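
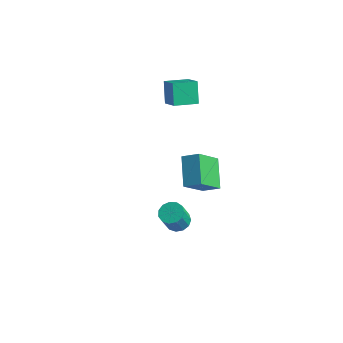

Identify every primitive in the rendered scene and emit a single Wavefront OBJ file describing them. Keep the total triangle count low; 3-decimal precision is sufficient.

v 2.749 -2.677 -1.796
v 3.325 -2.953 -1.962
v 3.387 -3.539 -0.77
v 2.811 -3.263 -0.604
v 3.407 -2.626 -1.805
v 3.469 -3.212 -0.613
v 3.28 -2.315 -1.646
v 3.342 -2.901 -0.454
v 2.984 -2.119 -1.534
v 3.046 -2.705 -0.342
v 2.614 -2.1 -1.505
v 2.676 -2.686 -0.313
v 2.287 -2.264 -1.569
v 2.349 -2.851 -0.377
v 2.106 -2.559 -1.705
v 2.168 -3.146 -0.513
v 2.129 -2.892 -1.87
v 2.191 -3.478 -0.678
v 2.35 -3.156 -2.011
v 2.412 -3.743 -0.819
v 2.697 -3.268 -2.084
v 2.759 -3.855 -0.892
v 3.06 -3.192 -2.066
v 3.122 -3.779 -0.874
v 0.063 2.398 -5.095
v -0.066 0.995 -3.719
v -1.031 3.51 -4.064
v -1.16 2.107 -2.687
v 0.92 2.793 -4.613
v 0.791 1.39 -3.236
v -0.174 3.905 -3.581
v -0.303 2.502 -2.205
v -3.595 3.502 1.22
v -2.61 3.076 1.918
v -2.917 4.68 0.982
v -1.932 4.254 1.68
v -3.028 2.946 0.08
v -2.043 2.52 0.778
v -2.35 4.124 -0.158
v -1.365 3.698 0.54
f 2 1 5
f 2 5 3
f 3 5 6
f 3 6 4
f 5 1 7
f 5 7 6
f 6 7 8
f 6 8 4
f 7 1 9
f 7 9 8
f 8 9 10
f 8 10 4
f 9 1 11
f 9 11 10
f 10 11 12
f 10 12 4
f 11 1 13
f 11 13 12
f 12 13 14
f 12 14 4
f 13 1 15
f 13 15 14
f 14 15 16
f 14 16 4
f 15 1 17
f 15 17 16
f 16 17 18
f 16 18 4
f 17 1 19
f 17 19 18
f 18 19 20
f 18 20 4
f 19 1 21
f 19 21 20
f 20 21 22
f 20 22 4
f 21 1 23
f 21 23 22
f 22 23 24
f 22 24 4
f 23 1 2
f 23 2 24
f 24 2 3
f 24 3 4
f 26 28 25
f 29 26 25
f 25 28 27
f 27 29 25
f 26 32 28
f 30 26 29
f 30 32 26
f 28 32 27
f 31 29 27
f 27 32 31
f 31 30 29
f 32 30 31
f 34 36 33
f 37 34 33
f 33 36 35
f 35 37 33
f 34 40 36
f 38 34 37
f 38 40 34
f 36 40 35
f 39 37 35
f 35 40 39
f 39 38 37
f 40 38 39



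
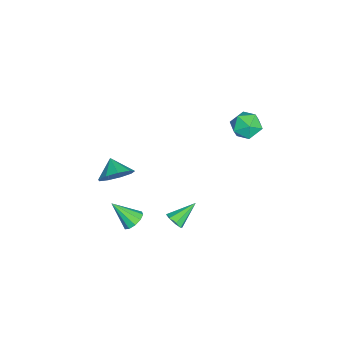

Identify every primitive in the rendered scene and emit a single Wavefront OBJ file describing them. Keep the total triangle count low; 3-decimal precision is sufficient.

v 3.891 0.824 -3.134
v 4.325 0.934 -2.87
v 3.189 1.696 -2.346
v 4.272 1.174 -3.183
v 3.996 1.209 -3.467
v 3.659 1.019 -3.557
v 3.457 0.714 -3.399
v 3.51 0.473 -3.086
v 3.786 0.438 -2.802
v 4.123 0.629 -2.712
v 1.569 -2.262 -2.594
v 2.054 -3.017 -2.517
v 0.831 -2.678 -2.026
v 2.19 -2.631 -2.057
v 2.036 -2.072 -1.848
v 1.663 -1.603 -1.988
v 1.247 -1.442 -2.412
v 0.981 -1.664 -2.921
v 0.99 -2.167 -3.277
v 1.271 -2.714 -3.313
v 1.691 -3.049 -3.013
v 4.038 -1.022 -3.254
v 4.559 -0.842 -3.018
v 3.922 -2.038 -2.226
v 4.287 -0.648 -2.857
v 3.92 -0.597 -2.848
v 3.598 -0.708 -2.994
v 3.444 -0.94 -3.24
v 3.517 -1.203 -3.491
v 3.789 -1.397 -3.652
v 4.156 -1.448 -3.661
v 4.478 -1.336 -3.515
v 4.632 -1.105 -3.269
v 1.703 4.129 3.215
v 2.081 4.503 2.604
v 1.759 2.997 2.556
v 2.137 3.371 1.945
v 2.516 3.268 2.653
v 2.482 3.967 3.06
v 1.358 3.533 2.1
v 1.324 4.232 2.507
v 1.868 4.134 1.915
v 2.583 3.971 2.257
v 1.257 3.529 2.903
v 1.972 3.366 3.245
f 2 1 4
f 2 4 3
f 4 1 5
f 4 5 3
f 5 1 6
f 5 6 3
f 6 1 7
f 6 7 3
f 7 1 8
f 7 8 3
f 8 1 9
f 8 9 3
f 9 1 10
f 9 10 3
f 10 1 2
f 10 2 3
f 12 11 14
f 12 14 13
f 14 11 15
f 14 15 13
f 15 11 16
f 15 16 13
f 16 11 17
f 16 17 13
f 17 11 18
f 17 18 13
f 18 11 19
f 18 19 13
f 19 11 20
f 19 20 13
f 20 11 21
f 20 21 13
f 21 11 12
f 21 12 13
f 23 22 25
f 23 25 24
f 25 22 26
f 25 26 24
f 26 22 27
f 26 27 24
f 27 22 28
f 27 28 24
f 28 22 29
f 28 29 24
f 29 22 30
f 29 30 24
f 30 22 31
f 30 31 24
f 31 22 32
f 31 32 24
f 32 22 33
f 32 33 24
f 33 22 23
f 33 23 24
f 34 45 39
f 34 39 35
f 34 35 41
f 34 41 44
f 34 44 45
f 35 39 43
f 39 45 38
f 45 44 36
f 44 41 40
f 41 35 42
f 37 43 38
f 37 38 36
f 37 36 40
f 37 40 42
f 37 42 43
f 38 43 39
f 36 38 45
f 40 36 44
f 42 40 41
f 43 42 35



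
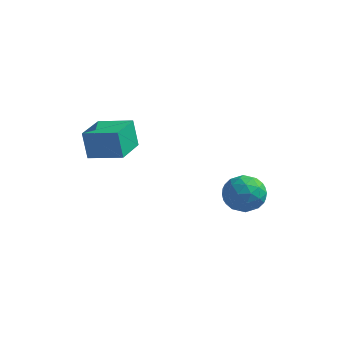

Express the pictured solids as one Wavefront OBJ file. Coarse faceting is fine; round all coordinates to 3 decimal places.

v -2.536 -4.637 2.342
v -2.801 -4.579 3.593
v -2.789 -3.052 2.216
v -3.053 -2.994 3.467
v -1.107 -4.386 2.633
v -1.371 -4.328 3.884
v -1.359 -2.801 2.507
v -1.624 -2.743 3.758
v 1.691 -1.402 0.427
v 2.272 -0.676 0.6
v 2.828 -2.144 -0.28
v 3.409 -1.418 -0.107
v 3.105 -1.96 0.606
v 2.402 -1.502 1.043
v 2.698 -1.318 -0.723
v 1.995 -0.86 -0.286
v 2.894 -0.624 -0.111
v 3.146 -1.021 0.711
v 1.954 -1.799 -0.391
v 2.206 -2.196 0.431
v 1.881 -0.974 0.576
v 3.219 -1.846 -0.256
v 3.04 -2.165 0.163
v 3.381 -1.738 0.265
v 1.958 -1.46 0.836
v 2.299 -1.033 0.938
v 2.789 -1.788 0.941
v 2.801 -1.787 -0.618
v 3.142 -1.36 -0.516
v 1.719 -1.082 0.055
v 2.06 -0.655 0.157
v 2.311 -1.032 -0.621
v 2.589 -0.516 0.26
v 3.258 -0.952 -0.156
v 2.839 -0.894 -0.518
v 2.426 -0.624 -0.261
v 2.737 -0.75 0.742
v 3.406 -1.186 0.327
v 3.227 -1.505 0.746
v 2.813 -1.235 1.003
v 3.103 -0.719 0.325
v 1.694 -1.634 -0.007
v 2.363 -2.07 -0.422
v 2.287 -1.585 -0.683
v 1.873 -1.315 -0.426
v 1.842 -1.868 0.476
v 2.511 -2.304 0.06
v 2.674 -2.196 0.581
v 2.261 -1.926 0.838
v 1.997 -2.101 -0.005
f 2 4 1
f 5 2 1
f 1 4 3
f 3 5 1
f 2 8 4
f 6 2 5
f 6 8 2
f 4 8 3
f 7 5 3
f 3 8 7
f 7 6 5
f 8 6 7
f 9 46 25
f 46 20 49
f 25 49 14
f 46 49 25
f 9 25 21
f 25 14 26
f 21 26 10
f 25 26 21
f 9 21 30
f 21 10 31
f 30 31 16
f 21 31 30
f 9 30 42
f 30 16 45
f 42 45 19
f 30 45 42
f 9 42 46
f 42 19 50
f 46 50 20
f 42 50 46
f 10 26 37
f 26 14 40
f 37 40 18
f 26 40 37
f 14 49 27
f 49 20 48
f 27 48 13
f 49 48 27
f 20 50 47
f 50 19 43
f 47 43 11
f 50 43 47
f 19 45 44
f 45 16 32
f 44 32 15
f 45 32 44
f 16 31 36
f 31 10 33
f 36 33 17
f 31 33 36
f 12 38 24
f 38 18 39
f 24 39 13
f 38 39 24
f 12 24 22
f 24 13 23
f 22 23 11
f 24 23 22
f 12 22 29
f 22 11 28
f 29 28 15
f 22 28 29
f 12 29 34
f 29 15 35
f 34 35 17
f 29 35 34
f 12 34 38
f 34 17 41
f 38 41 18
f 34 41 38
f 13 39 27
f 39 18 40
f 27 40 14
f 39 40 27
f 11 23 47
f 23 13 48
f 47 48 20
f 23 48 47
f 15 28 44
f 28 11 43
f 44 43 19
f 28 43 44
f 17 35 36
f 35 15 32
f 36 32 16
f 35 32 36
f 18 41 37
f 41 17 33
f 37 33 10
f 41 33 37



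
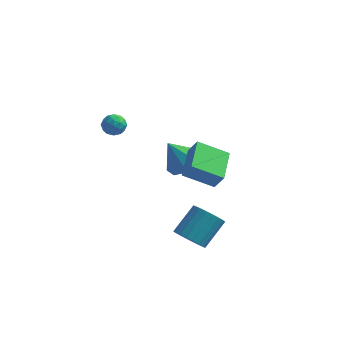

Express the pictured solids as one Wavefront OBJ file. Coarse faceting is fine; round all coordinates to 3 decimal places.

v -0.256 3.388 -1.378
v 0.684 3.036 -1.006
v -1.004 2.932 0.078
v 0.551 3.824 -0.828
v -0.054 4.357 -0.972
v -0.778 4.321 -1.355
v -1.195 3.739 -1.751
v -1.062 2.951 -1.929
v -0.457 2.418 -1.785
v 0.266 2.454 -1.402
v -2.535 0.096 2.381
v -2.024 0.266 2.747
v -2.756 -0.686 3.053
v -2.245 -0.516 3.419
v -2.766 -0.126 3.386
v -2.629 0.358 2.971
v -2.151 -0.778 2.829
v -2.014 -0.294 2.414
v -1.786 -0.274 3.025
v -2.166 0.129 3.368
v -2.614 -0.549 2.432
v -2.994 -0.146 2.775
v -2.26 0.25 2.505
v -2.52 -0.67 3.295
v -2.826 -0.441 3.275
v -2.526 -0.341 3.491
v -2.616 0.304 2.636
v -2.315 0.404 2.852
v -2.752 0.173 3.227
v -2.465 -0.824 2.948
v -2.164 -0.724 3.164
v -2.254 -0.079 2.309
v -1.954 0.021 2.525
v -2.028 -0.593 2.573
v -1.82 0.033 2.883
v -1.95 -0.427 3.278
v -1.894 -0.581 2.932
v -1.814 -0.297 2.688
v -2.043 0.269 3.086
v -2.173 -0.191 3.48
v -2.479 0.039 3.461
v -2.399 0.323 3.217
v -1.903 -0.048 3.249
v -2.607 -0.229 2.32
v -2.737 -0.689 2.714
v -2.381 -0.743 2.583
v -2.301 -0.459 2.339
v -2.83 0.007 2.522
v -2.96 -0.453 2.917
v -2.966 -0.123 3.112
v -2.886 0.161 2.868
v -2.877 -0.372 2.551
v 1.609 -0.581 -3.896
v 2.061 -1.196 -3.438
v 2.564 0.046 -2.267
v 2.111 0.661 -2.724
v 2.317 -1.074 -3.677
v 2.819 0.168 -2.505
v 2.45 -0.867 -3.953
v 2.952 0.375 -2.782
v 2.437 -0.611 -4.22
v 2.94 0.632 -3.048
v 2.281 -0.349 -4.43
v 2.784 0.893 -3.259
v 2.009 -0.128 -4.548
v 2.512 1.115 -3.377
v 1.668 0.015 -4.554
v 2.171 1.258 -3.382
v 1.316 0.055 -4.445
v 1.819 1.297 -3.274
v 1.015 -0.015 -4.242
v 1.518 1.227 -3.07
v 0.817 -0.183 -3.978
v 1.319 1.059 -2.807
v 0.755 -0.42 -3.701
v 1.258 0.822 -2.529
v 0.841 -0.685 -3.457
v 1.344 0.558 -2.285
v 1.06 -0.932 -3.289
v 1.563 0.311 -2.117
v 1.374 -1.118 -3.226
v 1.876 0.124 -2.054
v 1.728 -1.211 -3.279
v 2.23 0.031 -2.107
v 2.504 0.312 -0.489
v 1.086 -0.263 0.317
v 2.073 2.099 0.029
v 0.655 1.524 0.836
v 3.025 0.196 0.344
v 1.607 -0.379 1.151
v 2.594 1.983 0.863
v 1.176 1.408 1.669
f 2 1 4
f 2 4 3
f 4 1 5
f 4 5 3
f 5 1 6
f 5 6 3
f 6 1 7
f 6 7 3
f 7 1 8
f 7 8 3
f 8 1 9
f 8 9 3
f 9 1 10
f 9 10 3
f 10 1 2
f 10 2 3
f 11 48 27
f 48 22 51
f 27 51 16
f 48 51 27
f 11 27 23
f 27 16 28
f 23 28 12
f 27 28 23
f 11 23 32
f 23 12 33
f 32 33 18
f 23 33 32
f 11 32 44
f 32 18 47
f 44 47 21
f 32 47 44
f 11 44 48
f 44 21 52
f 48 52 22
f 44 52 48
f 12 28 39
f 28 16 42
f 39 42 20
f 28 42 39
f 16 51 29
f 51 22 50
f 29 50 15
f 51 50 29
f 22 52 49
f 52 21 45
f 49 45 13
f 52 45 49
f 21 47 46
f 47 18 34
f 46 34 17
f 47 34 46
f 18 33 38
f 33 12 35
f 38 35 19
f 33 35 38
f 14 40 26
f 40 20 41
f 26 41 15
f 40 41 26
f 14 26 24
f 26 15 25
f 24 25 13
f 26 25 24
f 14 24 31
f 24 13 30
f 31 30 17
f 24 30 31
f 14 31 36
f 31 17 37
f 36 37 19
f 31 37 36
f 14 36 40
f 36 19 43
f 40 43 20
f 36 43 40
f 15 41 29
f 41 20 42
f 29 42 16
f 41 42 29
f 13 25 49
f 25 15 50
f 49 50 22
f 25 50 49
f 17 30 46
f 30 13 45
f 46 45 21
f 30 45 46
f 19 37 38
f 37 17 34
f 38 34 18
f 37 34 38
f 20 43 39
f 43 19 35
f 39 35 12
f 43 35 39
f 54 53 57
f 54 57 55
f 55 57 58
f 55 58 56
f 57 53 59
f 57 59 58
f 58 59 60
f 58 60 56
f 59 53 61
f 59 61 60
f 60 61 62
f 60 62 56
f 61 53 63
f 61 63 62
f 62 63 64
f 62 64 56
f 63 53 65
f 63 65 64
f 64 65 66
f 64 66 56
f 65 53 67
f 65 67 66
f 66 67 68
f 66 68 56
f 67 53 69
f 67 69 68
f 68 69 70
f 68 70 56
f 69 53 71
f 69 71 70
f 70 71 72
f 70 72 56
f 71 53 73
f 71 73 72
f 72 73 74
f 72 74 56
f 73 53 75
f 73 75 74
f 74 75 76
f 74 76 56
f 75 53 77
f 75 77 76
f 76 77 78
f 76 78 56
f 77 53 79
f 77 79 78
f 78 79 80
f 78 80 56
f 79 53 81
f 79 81 80
f 80 81 82
f 80 82 56
f 81 53 83
f 81 83 82
f 82 83 84
f 82 84 56
f 83 53 54
f 83 54 84
f 84 54 55
f 84 55 56
f 86 88 85
f 89 86 85
f 85 88 87
f 87 89 85
f 86 92 88
f 90 86 89
f 90 92 86
f 88 92 87
f 91 89 87
f 87 92 91
f 91 90 89
f 92 90 91



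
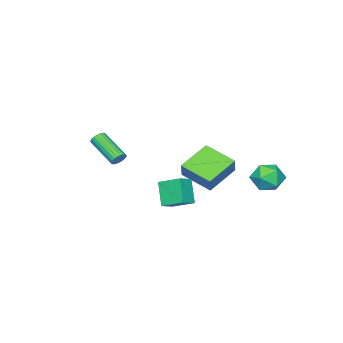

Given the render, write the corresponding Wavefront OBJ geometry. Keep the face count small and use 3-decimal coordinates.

v -0.359 2.39 -2.488
v -0.244 0.417 -1.841
v -2.345 2.571 -1.583
v -2.23 0.598 -0.936
v 0.15 2.762 -1.444
v 0.265 0.789 -0.797
v -1.836 2.943 -0.539
v -1.721 0.97 0.108
v -4.598 3.697 -2.629
v -3.867 4.302 -3.193
v -3.413 3.498 -1.307
v -2.682 4.103 -1.871
v -3.585 4.579 -1.451
v -4.317 4.702 -2.268
v -2.963 3.098 -2.232
v -3.695 3.221 -3.049
v -2.856 3.932 -2.948
v -3.241 4.847 -2.465
v -4.039 2.953 -2.035
v -4.424 3.868 -1.552
v 2.104 -2.2 -0.554
v 2.407 -2.029 -0.167
v 2.119 -3.85 0.861
v 1.816 -4.02 0.474
v 2.211 -1.963 -0.104
v 1.923 -3.783 0.924
v 1.997 -1.937 -0.118
v 1.709 -3.757 0.91
v 1.801 -1.957 -0.208
v 1.513 -3.777 0.82
v 1.658 -2.019 -0.358
v 1.37 -3.839 0.67
v 1.592 -2.112 -0.541
v 1.304 -3.932 0.486
v 1.614 -2.22 -0.727
v 1.326 -4.04 0.301
v 1.721 -2.325 -0.883
v 1.433 -4.145 0.145
v 1.895 -2.408 -0.982
v 1.606 -4.229 0.046
v 2.104 -2.456 -1.007
v 1.816 -4.276 0.021
v 2.314 -2.459 -0.953
v 2.026 -4.279 0.074
v 2.487 -2.417 -0.831
v 2.199 -4.237 0.197
v 2.594 -2.338 -0.661
v 2.306 -4.158 0.367
v 2.616 -2.235 -0.472
v 2.328 -4.055 0.556
v 2.55 -2.126 -0.297
v 2.262 -3.946 0.731
v 3.878 3.225 -1.704
v 3.27 2.482 -0.387
v 3.619 4.533 -1.086
v 3.011 3.79 0.232
v 4.789 3.21 -1.292
v 4.181 2.467 0.026
v 4.53 4.518 -0.673
v 3.922 3.775 0.644
f 2 4 1
f 5 2 1
f 1 4 3
f 3 5 1
f 2 8 4
f 6 2 5
f 6 8 2
f 4 8 3
f 7 5 3
f 3 8 7
f 7 6 5
f 8 6 7
f 9 20 14
f 9 14 10
f 9 10 16
f 9 16 19
f 9 19 20
f 10 14 18
f 14 20 13
f 20 19 11
f 19 16 15
f 16 10 17
f 12 18 13
f 12 13 11
f 12 11 15
f 12 15 17
f 12 17 18
f 13 18 14
f 11 13 20
f 15 11 19
f 17 15 16
f 18 17 10
f 22 21 25
f 22 25 23
f 23 25 26
f 23 26 24
f 25 21 27
f 25 27 26
f 26 27 28
f 26 28 24
f 27 21 29
f 27 29 28
f 28 29 30
f 28 30 24
f 29 21 31
f 29 31 30
f 30 31 32
f 30 32 24
f 31 21 33
f 31 33 32
f 32 33 34
f 32 34 24
f 33 21 35
f 33 35 34
f 34 35 36
f 34 36 24
f 35 21 37
f 35 37 36
f 36 37 38
f 36 38 24
f 37 21 39
f 37 39 38
f 38 39 40
f 38 40 24
f 39 21 41
f 39 41 40
f 40 41 42
f 40 42 24
f 41 21 43
f 41 43 42
f 42 43 44
f 42 44 24
f 43 21 45
f 43 45 44
f 44 45 46
f 44 46 24
f 45 21 47
f 45 47 46
f 46 47 48
f 46 48 24
f 47 21 49
f 47 49 48
f 48 49 50
f 48 50 24
f 49 21 51
f 49 51 50
f 50 51 52
f 50 52 24
f 51 21 22
f 51 22 52
f 52 22 23
f 52 23 24
f 54 56 53
f 57 54 53
f 53 56 55
f 55 57 53
f 54 60 56
f 58 54 57
f 58 60 54
f 56 60 55
f 59 57 55
f 55 60 59
f 59 58 57
f 60 58 59



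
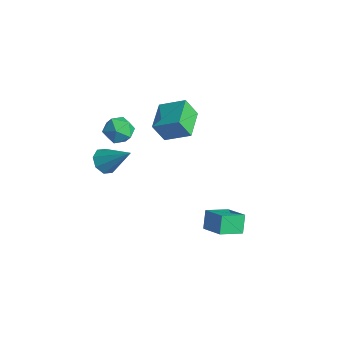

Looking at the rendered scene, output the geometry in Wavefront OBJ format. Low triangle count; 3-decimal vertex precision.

v -2.665 -2.095 4.274
v -2.141 -2.313 3.53
v -3.859 -2.767 3.63
v -3.335 -2.985 2.886
v -3.177 -3.403 3.708
v -2.439 -2.988 4.106
v -3.561 -2.092 3.054
v -2.823 -1.677 3.452
v -2.695 -2.312 2.776
v -2.458 -3.122 3.181
v -3.542 -1.958 3.979
v -3.305 -2.768 4.384
v 1.485 -0.032 -0.717
v 2.831 0.11 -0.118
v 1.581 1.303 -1.249
v 2.927 1.445 -0.65
v 1.953 -0.445 -1.67
v 3.299 -0.303 -1.071
v 2.049 0.89 -2.202
v 3.395 1.032 -1.603
v -3.55 0.521 0.908
v -3.821 -0.075 2.1
v -4.882 1.739 1.215
v -5.153 1.142 2.406
v -2.467 1.518 1.654
v -2.738 0.921 2.845
v -3.799 2.735 1.96
v -4.07 2.139 3.152
v -4.64 -2.512 -0.337
v -4.008 -2.941 -0.685
v -3.32 -1.668 1.017
v -4.095 -2.366 -0.959
v -4.501 -1.876 -0.868
v -4.989 -1.759 -0.466
v -5.272 -2.082 0.012
v -5.185 -2.657 0.286
v -4.779 -3.147 0.195
v -4.291 -3.265 -0.207
f 1 12 6
f 1 6 2
f 1 2 8
f 1 8 11
f 1 11 12
f 2 6 10
f 6 12 5
f 12 11 3
f 11 8 7
f 8 2 9
f 4 10 5
f 4 5 3
f 4 3 7
f 4 7 9
f 4 9 10
f 5 10 6
f 3 5 12
f 7 3 11
f 9 7 8
f 10 9 2
f 14 16 13
f 17 14 13
f 13 16 15
f 15 17 13
f 14 20 16
f 18 14 17
f 18 20 14
f 16 20 15
f 19 17 15
f 15 20 19
f 19 18 17
f 20 18 19
f 22 24 21
f 25 22 21
f 21 24 23
f 23 25 21
f 22 28 24
f 26 22 25
f 26 28 22
f 24 28 23
f 27 25 23
f 23 28 27
f 27 26 25
f 28 26 27
f 30 29 32
f 30 32 31
f 32 29 33
f 32 33 31
f 33 29 34
f 33 34 31
f 34 29 35
f 34 35 31
f 35 29 36
f 35 36 31
f 36 29 37
f 36 37 31
f 37 29 38
f 37 38 31
f 38 29 30
f 38 30 31



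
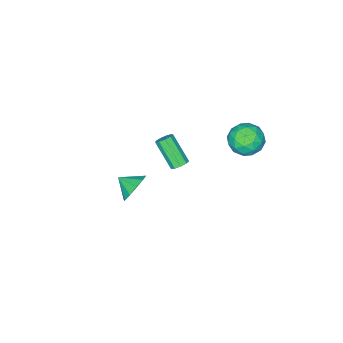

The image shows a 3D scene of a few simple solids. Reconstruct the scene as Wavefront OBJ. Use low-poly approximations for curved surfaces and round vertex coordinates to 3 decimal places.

v -4.211 1.296 -1.258
v -3.294 1.216 -0.63
v -3.966 -0.396 -1.83
v -3.049 -0.476 -1.202
v -4.052 -0.417 -0.719
v -4.203 0.629 -0.366
v -3.057 0.191 -2.094
v -3.208 1.237 -1.741
v -2.58 0.533 -1.147
v -3.196 0.157 -0.297
v -4.064 0.663 -2.163
v -4.68 0.287 -1.313
v -3.774 1.405 -0.894
v -3.486 -0.585 -1.566
v -4.076 -0.55 -1.282
v -3.537 -0.597 -0.913
v -4.308 1.06 -0.739
v -3.769 1.013 -0.369
v -4.215 0.053 -0.422
v -3.491 -0.193 -2.091
v -2.952 -0.24 -1.721
v -3.723 1.417 -1.547
v -3.184 1.37 -1.178
v -3.045 0.767 -2.038
v -2.815 0.956 -0.828
v -2.672 -0.039 -1.164
v -2.676 0.354 -1.689
v -2.765 0.969 -1.481
v -3.177 0.736 -0.329
v -3.033 -0.26 -0.665
v -3.623 -0.225 -0.381
v -3.712 0.39 -0.173
v -2.758 0.334 -0.632
v -4.227 1.08 -1.795
v -4.083 0.084 -2.131
v -3.548 0.43 -2.287
v -3.637 1.045 -2.079
v -4.588 0.859 -1.296
v -4.445 -0.136 -1.632
v -4.495 -0.149 -0.979
v -4.584 0.466 -0.771
v -4.502 0.486 -1.828
v 3.447 -1.02 -1.189
v 4.166 -1.125 -1.831
v 3.733 -1.98 -0.711
v 4.382 -0.825 -1.359
v 4.24 -0.6 -0.822
v 3.795 -0.535 -0.425
v 3.217 -0.655 -0.32
v 2.727 -0.915 -0.548
v 2.512 -1.215 -1.02
v 2.653 -1.441 -1.557
v 3.098 -1.506 -1.954
v 3.676 -1.385 -2.058
v -1.693 -2.705 -4.488
v -1.413 -3.072 -4.805
v -1.527 -4.401 -3.369
v -1.807 -4.035 -3.052
v -1.167 -2.866 -4.595
v -1.281 -4.195 -3.159
v -1.168 -2.585 -4.335
v -1.282 -3.914 -2.899
v -1.414 -2.36 -4.146
v -1.528 -3.689 -2.71
v -1.791 -2.297 -4.118
v -1.905 -3.626 -2.682
v -2.122 -2.425 -4.262
v -2.236 -3.754 -2.826
v -2.252 -2.684 -4.513
v -2.366 -4.013 -3.077
v -2.121 -2.953 -4.751
v -2.235 -4.282 -3.315
v -1.789 -3.106 -4.867
v -1.903 -4.436 -3.431
f 1 38 17
f 38 12 41
f 17 41 6
f 38 41 17
f 1 17 13
f 17 6 18
f 13 18 2
f 17 18 13
f 1 13 22
f 13 2 23
f 22 23 8
f 13 23 22
f 1 22 34
f 22 8 37
f 34 37 11
f 22 37 34
f 1 34 38
f 34 11 42
f 38 42 12
f 34 42 38
f 2 18 29
f 18 6 32
f 29 32 10
f 18 32 29
f 6 41 19
f 41 12 40
f 19 40 5
f 41 40 19
f 12 42 39
f 42 11 35
f 39 35 3
f 42 35 39
f 11 37 36
f 37 8 24
f 36 24 7
f 37 24 36
f 8 23 28
f 23 2 25
f 28 25 9
f 23 25 28
f 4 30 16
f 30 10 31
f 16 31 5
f 30 31 16
f 4 16 14
f 16 5 15
f 14 15 3
f 16 15 14
f 4 14 21
f 14 3 20
f 21 20 7
f 14 20 21
f 4 21 26
f 21 7 27
f 26 27 9
f 21 27 26
f 4 26 30
f 26 9 33
f 30 33 10
f 26 33 30
f 5 31 19
f 31 10 32
f 19 32 6
f 31 32 19
f 3 15 39
f 15 5 40
f 39 40 12
f 15 40 39
f 7 20 36
f 20 3 35
f 36 35 11
f 20 35 36
f 9 27 28
f 27 7 24
f 28 24 8
f 27 24 28
f 10 33 29
f 33 9 25
f 29 25 2
f 33 25 29
f 44 43 46
f 44 46 45
f 46 43 47
f 46 47 45
f 47 43 48
f 47 48 45
f 48 43 49
f 48 49 45
f 49 43 50
f 49 50 45
f 50 43 51
f 50 51 45
f 51 43 52
f 51 52 45
f 52 43 53
f 52 53 45
f 53 43 54
f 53 54 45
f 54 43 44
f 54 44 45
f 56 55 59
f 56 59 57
f 57 59 60
f 57 60 58
f 59 55 61
f 59 61 60
f 60 61 62
f 60 62 58
f 61 55 63
f 61 63 62
f 62 63 64
f 62 64 58
f 63 55 65
f 63 65 64
f 64 65 66
f 64 66 58
f 65 55 67
f 65 67 66
f 66 67 68
f 66 68 58
f 67 55 69
f 67 69 68
f 68 69 70
f 68 70 58
f 69 55 71
f 69 71 70
f 70 71 72
f 70 72 58
f 71 55 73
f 71 73 72
f 72 73 74
f 72 74 58
f 73 55 56
f 73 56 74
f 74 56 57
f 74 57 58



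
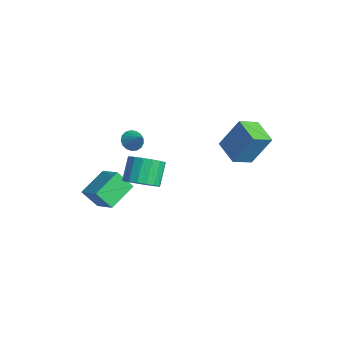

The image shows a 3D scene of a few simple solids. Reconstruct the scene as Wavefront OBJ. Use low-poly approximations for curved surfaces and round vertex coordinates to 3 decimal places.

v -1.246 -1.246 0.392
v -0.971 -0.932 -0.012
v -0.454 -1.094 1.048
v -1.122 -0.745 0.127
v -1.301 -0.672 0.326
v -1.468 -0.731 0.54
v -1.583 -0.907 0.72
v -1.622 -1.161 0.825
v -1.574 -1.435 0.831
v -1.451 -1.665 0.736
v -1.281 -1.799 0.562
v -1.103 -1.806 0.349
v -0.958 -1.685 0.146
v -0.879 -1.463 -0.001
v -0.883 -1.191 -0.058
v -1.77 -3.587 -2.753
v -0.566 -3.387 -2.109
v -2.338 -2.264 -2.103
v -1.134 -2.064 -1.459
v -1.386 -2.976 -3.661
v -0.182 -2.776 -3.017
v -1.954 -1.653 -3.011
v -0.75 -1.453 -2.367
v 2.221 -2.429 0.162
v 2.955 -2.139 0.451
v 2.332 -1.56 1.448
v 1.599 -1.851 1.158
v 2.827 -1.849 0.203
v 2.205 -1.27 1.2
v 2.561 -1.692 -0.054
v 1.939 -1.113 0.943
v 2.218 -1.704 -0.262
v 1.595 -1.125 0.735
v 1.875 -1.882 -0.373
v 1.252 -1.303 0.624
v 1.611 -2.186 -0.361
v 0.988 -1.607 0.635
v 1.487 -2.545 -0.23
v 0.865 -1.966 0.766
v 1.532 -2.878 -0.009
v 0.909 -2.299 0.988
v 1.734 -3.108 0.251
v 1.111 -2.529 1.248
v 2.048 -3.183 0.491
v 1.425 -2.604 1.488
v 2.402 -3.085 0.655
v 1.779 -2.506 1.652
v 2.714 -2.837 0.706
v 2.091 -2.258 1.703
v 2.914 -2.496 0.633
v 2.291 -1.917 1.629
v 0.749 2.117 0.402
v 1.184 2.894 1.955
v 0.59 3.161 -0.076
v 1.025 3.939 1.476
v 2.055 2.141 0.024
v 2.49 2.919 1.576
v 1.896 3.186 -0.455
v 2.331 3.963 1.098
f 2 1 4
f 2 4 3
f 4 1 5
f 4 5 3
f 5 1 6
f 5 6 3
f 6 1 7
f 6 7 3
f 7 1 8
f 7 8 3
f 8 1 9
f 8 9 3
f 9 1 10
f 9 10 3
f 10 1 11
f 10 11 3
f 11 1 12
f 11 12 3
f 12 1 13
f 12 13 3
f 13 1 14
f 13 14 3
f 14 1 15
f 14 15 3
f 15 1 2
f 15 2 3
f 17 19 16
f 20 17 16
f 16 19 18
f 18 20 16
f 17 23 19
f 21 17 20
f 21 23 17
f 19 23 18
f 22 20 18
f 18 23 22
f 22 21 20
f 23 21 22
f 25 24 28
f 25 28 26
f 26 28 29
f 26 29 27
f 28 24 30
f 28 30 29
f 29 30 31
f 29 31 27
f 30 24 32
f 30 32 31
f 31 32 33
f 31 33 27
f 32 24 34
f 32 34 33
f 33 34 35
f 33 35 27
f 34 24 36
f 34 36 35
f 35 36 37
f 35 37 27
f 36 24 38
f 36 38 37
f 37 38 39
f 37 39 27
f 38 24 40
f 38 40 39
f 39 40 41
f 39 41 27
f 40 24 42
f 40 42 41
f 41 42 43
f 41 43 27
f 42 24 44
f 42 44 43
f 43 44 45
f 43 45 27
f 44 24 46
f 44 46 45
f 45 46 47
f 45 47 27
f 46 24 48
f 46 48 47
f 47 48 49
f 47 49 27
f 48 24 50
f 48 50 49
f 49 50 51
f 49 51 27
f 50 24 25
f 50 25 51
f 51 25 26
f 51 26 27
f 53 55 52
f 56 53 52
f 52 55 54
f 54 56 52
f 53 59 55
f 57 53 56
f 57 59 53
f 55 59 54
f 58 56 54
f 54 59 58
f 58 57 56
f 59 57 58



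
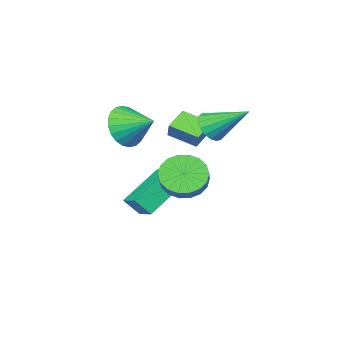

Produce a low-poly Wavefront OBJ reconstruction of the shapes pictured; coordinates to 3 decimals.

v -1.038 -0.344 0.537
v -0.333 -0.199 0.71
v -1.602 1.124 1.603
v -0.39 -0.008 0.417
v -0.595 0.106 0.152
v -0.901 0.117 -0.025
v -1.239 0.022 -0.074
v -1.531 -0.157 0.018
v -1.71 -0.378 0.229
v -1.735 -0.592 0.51
v -1.6 -0.749 0.797
v -1.337 -0.813 1.025
v -1.005 -0.77 1.142
v -0.681 -0.629 1.119
v -0.438 -0.423 0.964
v 2.296 -1.427 1.176
v 2.799 -1.687 2
v 2.024 -0.213 1.724
v 3.082 -1.527 1.785
v 3.246 -1.351 1.478
v 3.265 -1.188 1.124
v 3.137 -1.06 0.778
v 2.88 -0.989 0.493
v 2.535 -0.984 0.312
v 2.153 -1.047 0.262
v 1.793 -1.167 0.351
v 1.509 -1.328 0.566
v 1.345 -1.503 0.874
v 1.326 -1.667 1.227
v 1.455 -1.794 1.573
v 1.711 -1.866 1.858
v 2.057 -1.871 2.04
v 2.438 -1.808 2.089
v -1.118 -2.022 0.399
v -0.831 -1.649 1.07
v -1.57 -0.913 -0.024
v -1.283 -0.54 0.648
v -0.217 -1.84 -0.088
v 0.07 -1.467 0.584
v -0.669 -0.731 -0.51
v -0.382 -0.358 0.161
v 1.333 0.665 -1.183
v 2.043 0.576 -1.778
v 2.657 1.167 -1.131
v 1.947 1.255 -0.537
v 1.853 0.919 -1.911
v 2.468 1.51 -1.264
v 1.561 1.212 -1.9
v 2.176 1.802 -1.253
v 1.223 1.396 -1.747
v 1.838 1.987 -1.1
v 0.907 1.436 -1.483
v 1.522 2.026 -0.836
v 0.675 1.322 -1.159
v 1.29 1.913 -0.512
v 0.574 1.079 -0.84
v 1.189 1.669 -0.193
v 0.623 0.753 -0.589
v 1.237 1.344 0.058
v 0.812 0.41 -0.456
v 1.427 1.001 0.191
v 1.104 0.118 -0.467
v 1.719 0.708 0.18
v 1.442 -0.067 -0.62
v 2.057 0.524 0.027
v 1.758 -0.106 -0.884
v 2.373 0.484 -0.237
v 1.99 0.007 -1.208
v 2.605 0.598 -0.561
v 2.091 0.251 -1.527
v 2.706 0.841 -0.88
v -0.957 -2.31 -3.048
v -0.723 -1.419 -2.686
v 0.817 -2.319 -4.173
v 1.051 -1.428 -3.81
v -0.491 -2.732 -2.31
v -0.257 -1.841 -1.947
v 1.283 -2.741 -3.434
v 1.517 -1.85 -3.072
f 2 1 4
f 2 4 3
f 4 1 5
f 4 5 3
f 5 1 6
f 5 6 3
f 6 1 7
f 6 7 3
f 7 1 8
f 7 8 3
f 8 1 9
f 8 9 3
f 9 1 10
f 9 10 3
f 10 1 11
f 10 11 3
f 11 1 12
f 11 12 3
f 12 1 13
f 12 13 3
f 13 1 14
f 13 14 3
f 14 1 15
f 14 15 3
f 15 1 2
f 15 2 3
f 17 16 19
f 17 19 18
f 19 16 20
f 19 20 18
f 20 16 21
f 20 21 18
f 21 16 22
f 21 22 18
f 22 16 23
f 22 23 18
f 23 16 24
f 23 24 18
f 24 16 25
f 24 25 18
f 25 16 26
f 25 26 18
f 26 16 27
f 26 27 18
f 27 16 28
f 27 28 18
f 28 16 29
f 28 29 18
f 29 16 30
f 29 30 18
f 30 16 31
f 30 31 18
f 31 16 32
f 31 32 18
f 32 16 33
f 32 33 18
f 33 16 17
f 33 17 18
f 35 37 34
f 38 35 34
f 34 37 36
f 36 38 34
f 35 41 37
f 39 35 38
f 39 41 35
f 37 41 36
f 40 38 36
f 36 41 40
f 40 39 38
f 41 39 40
f 43 42 46
f 43 46 44
f 44 46 47
f 44 47 45
f 46 42 48
f 46 48 47
f 47 48 49
f 47 49 45
f 48 42 50
f 48 50 49
f 49 50 51
f 49 51 45
f 50 42 52
f 50 52 51
f 51 52 53
f 51 53 45
f 52 42 54
f 52 54 53
f 53 54 55
f 53 55 45
f 54 42 56
f 54 56 55
f 55 56 57
f 55 57 45
f 56 42 58
f 56 58 57
f 57 58 59
f 57 59 45
f 58 42 60
f 58 60 59
f 59 60 61
f 59 61 45
f 60 42 62
f 60 62 61
f 61 62 63
f 61 63 45
f 62 42 64
f 62 64 63
f 63 64 65
f 63 65 45
f 64 42 66
f 64 66 65
f 65 66 67
f 65 67 45
f 66 42 68
f 66 68 67
f 67 68 69
f 67 69 45
f 68 42 70
f 68 70 69
f 69 70 71
f 69 71 45
f 70 42 43
f 70 43 71
f 71 43 44
f 71 44 45
f 73 75 72
f 76 73 72
f 72 75 74
f 74 76 72
f 73 79 75
f 77 73 76
f 77 79 73
f 75 79 74
f 78 76 74
f 74 79 78
f 78 77 76
f 79 77 78



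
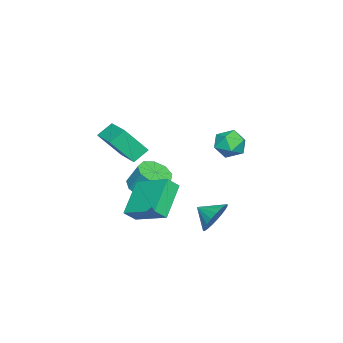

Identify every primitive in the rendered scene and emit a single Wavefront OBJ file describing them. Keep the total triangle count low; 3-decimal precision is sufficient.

v -1.133 1.496 -2.263
v -0.808 1.042 -3.117
v -1.267 0.484 -1.777
v -0.446 1.097 -2.903
v -0.203 1.221 -2.578
v -0.12 1.392 -2.199
v -0.213 1.581 -1.831
v -0.465 1.756 -1.538
v -0.832 1.885 -1.37
v -1.251 1.947 -1.356
v -1.65 1.931 -1.499
v -1.96 1.84 -1.775
v -2.126 1.689 -2.135
v -2.121 1.505 -2.517
v -1.945 1.319 -2.855
v -1.628 1.164 -3.091
v -1.226 1.066 -3.183
v -1.98 -3.784 0.794
v -2.629 -3.258 1.415
v -0.759 -2.624 1.088
v -1.407 -2.098 1.708
v -1.373 -4.802 2.292
v -2.021 -4.276 2.912
v -0.151 -3.642 2.585
v -0.8 -3.116 3.206
v 0.079 -2.23 -2.464
v -1.673 -2.214 -1.15
v 0.756 -0.353 -1.585
v -0.996 -0.337 -0.271
v 0.536 -2.683 -1.849
v -1.216 -2.667 -0.535
v 1.213 -0.806 -0.97
v -0.539 -0.79 0.344
v -0.164 3.264 3.949
v 0.617 3.43 4.35
v 0.343 1.99 3.49
v 1.124 2.156 3.891
v 0.393 2.002 4.382
v 0.08 2.79 4.666
v 0.88 2.63 3.174
v 0.567 3.418 3.458
v 1.263 3.038 3.872
v 0.961 2.65 4.618
v -0.001 2.77 3.222
v -0.303 2.382 3.968
v -3.266 -3.099 -2.068
v -2.308 -3.009 -2.187
v -2.216 -2.33 -0.931
v -3.174 -2.421 -0.812
v -2.619 -2.484 -2.447
v -2.527 -1.806 -1.192
v -3.233 -2.247 -2.53
v -3.141 -1.569 -1.275
v -3.863 -2.409 -2.397
v -3.771 -1.731 -1.141
v -4.213 -2.894 -2.109
v -4.121 -2.215 -0.854
v -4.12 -3.474 -1.802
v -4.028 -2.796 -0.547
v -3.628 -3.88 -1.62
v -3.536 -3.201 -0.364
v -2.966 -3.92 -1.646
v -2.874 -3.241 -0.391
v -2.445 -3.576 -1.87
v -2.353 -2.897 -0.615
f 2 1 4
f 2 4 3
f 4 1 5
f 4 5 3
f 5 1 6
f 5 6 3
f 6 1 7
f 6 7 3
f 7 1 8
f 7 8 3
f 8 1 9
f 8 9 3
f 9 1 10
f 9 10 3
f 10 1 11
f 10 11 3
f 11 1 12
f 11 12 3
f 12 1 13
f 12 13 3
f 13 1 14
f 13 14 3
f 14 1 15
f 14 15 3
f 15 1 16
f 15 16 3
f 16 1 17
f 16 17 3
f 17 1 2
f 17 2 3
f 19 21 18
f 22 19 18
f 18 21 20
f 20 22 18
f 19 25 21
f 23 19 22
f 23 25 19
f 21 25 20
f 24 22 20
f 20 25 24
f 24 23 22
f 25 23 24
f 27 29 26
f 30 27 26
f 26 29 28
f 28 30 26
f 27 33 29
f 31 27 30
f 31 33 27
f 29 33 28
f 32 30 28
f 28 33 32
f 32 31 30
f 33 31 32
f 34 45 39
f 34 39 35
f 34 35 41
f 34 41 44
f 34 44 45
f 35 39 43
f 39 45 38
f 45 44 36
f 44 41 40
f 41 35 42
f 37 43 38
f 37 38 36
f 37 36 40
f 37 40 42
f 37 42 43
f 38 43 39
f 36 38 45
f 40 36 44
f 42 40 41
f 43 42 35
f 47 46 50
f 47 50 48
f 48 50 51
f 48 51 49
f 50 46 52
f 50 52 51
f 51 52 53
f 51 53 49
f 52 46 54
f 52 54 53
f 53 54 55
f 53 55 49
f 54 46 56
f 54 56 55
f 55 56 57
f 55 57 49
f 56 46 58
f 56 58 57
f 57 58 59
f 57 59 49
f 58 46 60
f 58 60 59
f 59 60 61
f 59 61 49
f 60 46 62
f 60 62 61
f 61 62 63
f 61 63 49
f 62 46 64
f 62 64 63
f 63 64 65
f 63 65 49
f 64 46 47
f 64 47 65
f 65 47 48
f 65 48 49



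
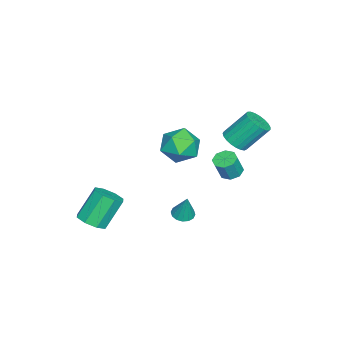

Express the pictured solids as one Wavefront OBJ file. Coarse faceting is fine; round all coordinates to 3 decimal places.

v 0.248 1.289 1.369
v 1.074 0.711 0.702
v -1.154 0.149 0.618
v -0.328 -0.429 -0.049
v -0.338 -0.565 1.153
v 0.528 0.139 1.617
v -0.608 0.721 -0.297
v 0.258 1.425 0.167
v 0.546 0.36 -0.327
v 0.712 -0.435 0.568
v -0.792 1.295 0.752
v -0.626 0.5 1.647
v 3.286 -3.434 -3.828
v 3.672 -4.085 -3.342
v 2.78 -3.378 -1.686
v 2.394 -2.726 -2.172
v 4.06 -3.517 -3.376
v 3.167 -2.809 -1.72
v 3.994 -2.9 -3.675
v 3.102 -2.192 -2.019
v 3.514 -2.596 -4.064
v 2.622 -1.888 -2.407
v 2.9 -2.782 -4.314
v 2.008 -2.075 -2.658
v 2.513 -3.351 -4.28
v 1.62 -2.643 -2.624
v 2.578 -3.968 -3.981
v 1.686 -3.26 -2.325
v 3.058 -4.272 -3.593
v 2.166 -3.564 -1.936
v -4.139 2.18 -3.829
v -3.723 2.767 -3.865
v -3.246 2.507 -2.607
v -3.661 1.92 -2.571
v -4.221 2.874 -3.654
v -3.744 2.613 -2.396
v -4.671 2.574 -3.545
v -4.194 2.314 -2.288
v -4.808 2.044 -3.603
v -4.331 1.783 -2.345
v -4.554 1.593 -3.793
v -4.077 1.333 -2.535
v -4.056 1.487 -4.004
v -3.579 1.226 -2.746
v -3.606 1.786 -4.112
v -3.129 1.526 -2.855
v -3.469 2.317 -4.055
v -2.992 2.056 -2.797
v -2.96 2.643 -0.49
v -2.546 2.125 0.043
v -3.007 3.3 1.542
v -3.42 3.817 1.01
v -2.291 2.35 -0.055
v -2.752 3.525 1.445
v -2.151 2.625 -0.227
v -2.612 3.8 1.272
v -2.152 2.903 -0.446
v -2.613 4.078 1.054
v -2.292 3.136 -0.671
v -2.753 4.311 0.828
v -2.547 3.284 -0.866
v -3.008 4.459 0.634
v -2.874 3.321 -0.995
v -3.335 4.496 0.505
v -3.216 3.241 -1.037
v -3.677 4.415 0.463
v -3.513 3.057 -0.984
v -3.974 4.232 0.515
v -3.715 2.801 -0.846
v -4.176 3.976 0.653
v -3.786 2.519 -0.647
v -4.247 3.693 0.853
v -3.714 2.257 -0.42
v -4.175 3.432 1.08
v -3.512 2.062 -0.205
v -3.973 3.237 1.295
v -3.214 1.968 -0.04
v -3.675 3.143 1.46
v -2.872 1.99 0.048
v -3.333 3.165 1.548
v 2.192 1.224 -2.989
v 2.794 1.035 -3.099
v 2.568 1.556 -1.511
v 2.791 1.358 -3.171
v 2.628 1.645 -3.194
v 2.348 1.82 -3.162
v 2.027 1.835 -3.084
v 1.75 1.686 -2.98
v 1.591 1.413 -2.878
v 1.594 1.09 -2.806
v 1.757 0.802 -2.783
v 2.037 0.628 -2.815
v 2.358 0.613 -2.893
v 2.635 0.762 -2.997
f 1 12 6
f 1 6 2
f 1 2 8
f 1 8 11
f 1 11 12
f 2 6 10
f 6 12 5
f 12 11 3
f 11 8 7
f 8 2 9
f 4 10 5
f 4 5 3
f 4 3 7
f 4 7 9
f 4 9 10
f 5 10 6
f 3 5 12
f 7 3 11
f 9 7 8
f 10 9 2
f 14 13 17
f 14 17 15
f 15 17 18
f 15 18 16
f 17 13 19
f 17 19 18
f 18 19 20
f 18 20 16
f 19 13 21
f 19 21 20
f 20 21 22
f 20 22 16
f 21 13 23
f 21 23 22
f 22 23 24
f 22 24 16
f 23 13 25
f 23 25 24
f 24 25 26
f 24 26 16
f 25 13 27
f 25 27 26
f 26 27 28
f 26 28 16
f 27 13 29
f 27 29 28
f 28 29 30
f 28 30 16
f 29 13 14
f 29 14 30
f 30 14 15
f 30 15 16
f 32 31 35
f 32 35 33
f 33 35 36
f 33 36 34
f 35 31 37
f 35 37 36
f 36 37 38
f 36 38 34
f 37 31 39
f 37 39 38
f 38 39 40
f 38 40 34
f 39 31 41
f 39 41 40
f 40 41 42
f 40 42 34
f 41 31 43
f 41 43 42
f 42 43 44
f 42 44 34
f 43 31 45
f 43 45 44
f 44 45 46
f 44 46 34
f 45 31 47
f 45 47 46
f 46 47 48
f 46 48 34
f 47 31 32
f 47 32 48
f 48 32 33
f 48 33 34
f 50 49 53
f 50 53 51
f 51 53 54
f 51 54 52
f 53 49 55
f 53 55 54
f 54 55 56
f 54 56 52
f 55 49 57
f 55 57 56
f 56 57 58
f 56 58 52
f 57 49 59
f 57 59 58
f 58 59 60
f 58 60 52
f 59 49 61
f 59 61 60
f 60 61 62
f 60 62 52
f 61 49 63
f 61 63 62
f 62 63 64
f 62 64 52
f 63 49 65
f 63 65 64
f 64 65 66
f 64 66 52
f 65 49 67
f 65 67 66
f 66 67 68
f 66 68 52
f 67 49 69
f 67 69 68
f 68 69 70
f 68 70 52
f 69 49 71
f 69 71 70
f 70 71 72
f 70 72 52
f 71 49 73
f 71 73 72
f 72 73 74
f 72 74 52
f 73 49 75
f 73 75 74
f 74 75 76
f 74 76 52
f 75 49 77
f 75 77 76
f 76 77 78
f 76 78 52
f 77 49 79
f 77 79 78
f 78 79 80
f 78 80 52
f 79 49 50
f 79 50 80
f 80 50 51
f 80 51 52
f 82 81 84
f 82 84 83
f 84 81 85
f 84 85 83
f 85 81 86
f 85 86 83
f 86 81 87
f 86 87 83
f 87 81 88
f 87 88 83
f 88 81 89
f 88 89 83
f 89 81 90
f 89 90 83
f 90 81 91
f 90 91 83
f 91 81 92
f 91 92 83
f 92 81 93
f 92 93 83
f 93 81 94
f 93 94 83
f 94 81 82
f 94 82 83



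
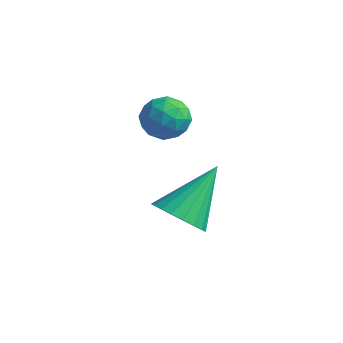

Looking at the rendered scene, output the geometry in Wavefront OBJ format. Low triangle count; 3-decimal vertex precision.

v -0.936 3.322 -1.251
v -0.572 2.715 -1.049
v -1.608 3.245 -0.271
v -1.244 2.638 -0.069
v -0.903 3.29 -0.061
v -0.488 3.338 -0.667
v -1.692 2.622 -0.653
v -1.277 2.67 -1.259
v -1.04 2.282 -0.68
v -0.553 2.695 -0.314
v -1.627 3.265 -1.006
v -1.14 3.678 -0.64
v -0.695 3.025 -1.236
v -1.485 2.935 -0.084
v -1.285 3.318 -0.079
v -1.071 2.961 0.039
v -0.646 3.391 -1.011
v -0.432 3.034 -0.893
v -0.627 3.372 -0.312
v -1.748 2.926 -0.427
v -1.534 2.569 -0.309
v -1.109 2.999 -1.359
v -0.895 2.642 -1.241
v -1.553 2.588 -1.008
v -0.756 2.414 -0.901
v -1.151 2.369 -0.325
v -1.414 2.36 -0.668
v -1.17 2.388 -1.024
v -0.47 2.656 -0.686
v -0.865 2.611 -0.109
v -0.664 2.994 -0.104
v -0.42 3.022 -0.461
v -0.745 2.402 -0.469
v -1.315 3.349 -1.211
v -1.71 3.304 -0.634
v -1.76 2.938 -0.859
v -1.516 2.966 -1.216
v -1.029 3.591 -0.995
v -1.424 3.546 -0.419
v -1.01 3.572 -0.296
v -0.766 3.6 -0.652
v -1.435 3.558 -0.851
v -0.056 2.208 -3.692
v 0.779 2.119 -3.703
v 0.116 3.652 -2.408
v 0.728 2.352 -3.958
v 0.541 2.56 -4.167
v 0.251 2.707 -4.294
v -0.092 2.769 -4.317
v -0.429 2.733 -4.232
v -0.701 2.606 -4.053
v -0.862 2.411 -3.812
v -0.883 2.181 -3.551
v -0.762 1.955 -3.314
v -0.518 1.773 -3.142
v -0.194 1.667 -3.065
v 0.153 1.654 -3.097
v 0.465 1.737 -3.232
v 0.686 1.901 -3.446
f 1 38 17
f 38 12 41
f 17 41 6
f 38 41 17
f 1 17 13
f 17 6 18
f 13 18 2
f 17 18 13
f 1 13 22
f 13 2 23
f 22 23 8
f 13 23 22
f 1 22 34
f 22 8 37
f 34 37 11
f 22 37 34
f 1 34 38
f 34 11 42
f 38 42 12
f 34 42 38
f 2 18 29
f 18 6 32
f 29 32 10
f 18 32 29
f 6 41 19
f 41 12 40
f 19 40 5
f 41 40 19
f 12 42 39
f 42 11 35
f 39 35 3
f 42 35 39
f 11 37 36
f 37 8 24
f 36 24 7
f 37 24 36
f 8 23 28
f 23 2 25
f 28 25 9
f 23 25 28
f 4 30 16
f 30 10 31
f 16 31 5
f 30 31 16
f 4 16 14
f 16 5 15
f 14 15 3
f 16 15 14
f 4 14 21
f 14 3 20
f 21 20 7
f 14 20 21
f 4 21 26
f 21 7 27
f 26 27 9
f 21 27 26
f 4 26 30
f 26 9 33
f 30 33 10
f 26 33 30
f 5 31 19
f 31 10 32
f 19 32 6
f 31 32 19
f 3 15 39
f 15 5 40
f 39 40 12
f 15 40 39
f 7 20 36
f 20 3 35
f 36 35 11
f 20 35 36
f 9 27 28
f 27 7 24
f 28 24 8
f 27 24 28
f 10 33 29
f 33 9 25
f 29 25 2
f 33 25 29
f 44 43 46
f 44 46 45
f 46 43 47
f 46 47 45
f 47 43 48
f 47 48 45
f 48 43 49
f 48 49 45
f 49 43 50
f 49 50 45
f 50 43 51
f 50 51 45
f 51 43 52
f 51 52 45
f 52 43 53
f 52 53 45
f 53 43 54
f 53 54 45
f 54 43 55
f 54 55 45
f 55 43 56
f 55 56 45
f 56 43 57
f 56 57 45
f 57 43 58
f 57 58 45
f 58 43 59
f 58 59 45
f 59 43 44
f 59 44 45



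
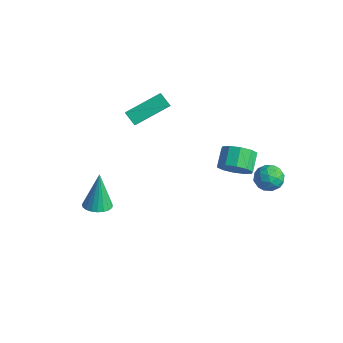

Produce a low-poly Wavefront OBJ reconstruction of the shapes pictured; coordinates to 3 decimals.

v -2.25 -2.748 -4.46
v -1.512 -2.909 -4.31
v -2.57 -2.312 -2.42
v -1.5 -2.595 -4.375
v -1.618 -2.308 -4.454
v -1.845 -2.097 -4.535
v -2.142 -1.999 -4.603
v -2.457 -2.03 -4.646
v -2.737 -2.185 -4.656
v -2.933 -2.437 -4.633
v -3.011 -2.743 -4.58
v -2.957 -3.05 -4.506
v -2.781 -3.304 -4.424
v -2.513 -3.463 -4.348
v -2.2 -3.497 -4.292
v -1.895 -3.402 -4.265
v -1.652 -3.194 -4.271
v 1.864 2.727 -1.858
v 2.302 2.426 -1.095
v 1.733 3.212 -0.459
v 1.296 3.513 -1.222
v 2.619 2.844 -1.328
v 2.051 3.63 -0.692
v 2.649 3.218 -1.764
v 2.08 4.004 -1.128
v 2.378 3.404 -2.235
v 1.81 4.19 -1.599
v 1.912 3.332 -2.563
v 1.343 4.118 -1.927
v 1.427 3.028 -2.621
v 0.858 3.814 -1.985
v 1.109 2.61 -2.388
v 0.541 3.396 -1.752
v 1.08 2.236 -1.952
v 0.511 3.022 -1.316
v 1.35 2.05 -1.481
v 0.782 2.836 -0.845
v 1.817 2.122 -1.153
v 1.248 2.908 -0.517
v 3.228 4.095 -1.381
v 3.712 4.217 -2.032
v 3.308 2.783 -1.568
v 3.792 2.905 -2.219
v 4.069 3.071 -1.465
v 4.02 3.882 -1.35
v 3 3.118 -2.25
v 2.951 3.929 -2.135
v 3.571 3.613 -2.569
v 4.232 3.584 -2.084
v 2.788 3.416 -1.516
v 3.449 3.387 -1.031
v 3.463 4.271 -1.69
v 3.557 2.729 -1.91
v 3.72 2.827 -1.467
v 4.004 2.899 -1.849
v 3.644 4.074 -1.289
v 3.928 4.146 -1.672
v 4.138 3.473 -1.338
v 3.092 2.854 -1.928
v 3.376 2.926 -2.311
v 3.016 4.101 -1.751
v 3.3 4.173 -2.133
v 2.882 3.527 -2.262
v 3.665 3.988 -2.389
v 3.712 3.217 -2.498
v 3.246 3.342 -2.517
v 3.217 3.818 -2.449
v 4.053 3.971 -2.103
v 4.1 3.2 -2.213
v 4.263 3.298 -1.77
v 4.234 3.774 -1.702
v 3.97 3.616 -2.419
v 2.92 3.8 -1.387
v 2.967 3.029 -1.497
v 2.786 3.226 -1.898
v 2.757 3.702 -1.83
v 3.308 3.783 -1.102
v 3.355 3.012 -1.211
v 3.803 3.182 -1.151
v 3.774 3.658 -1.083
v 3.05 3.384 -1.181
v -3.309 0.622 -0.676
v -4.007 0.572 -0.127
v -2.747 2.433 0.203
v -3.445 2.383 0.752
v -2.515 -0.083 0.268
v -3.213 -0.133 0.817
v -1.953 1.728 1.147
v -2.651 1.678 1.696
f 2 1 4
f 2 4 3
f 4 1 5
f 4 5 3
f 5 1 6
f 5 6 3
f 6 1 7
f 6 7 3
f 7 1 8
f 7 8 3
f 8 1 9
f 8 9 3
f 9 1 10
f 9 10 3
f 10 1 11
f 10 11 3
f 11 1 12
f 11 12 3
f 12 1 13
f 12 13 3
f 13 1 14
f 13 14 3
f 14 1 15
f 14 15 3
f 15 1 16
f 15 16 3
f 16 1 17
f 16 17 3
f 17 1 2
f 17 2 3
f 19 18 22
f 19 22 20
f 20 22 23
f 20 23 21
f 22 18 24
f 22 24 23
f 23 24 25
f 23 25 21
f 24 18 26
f 24 26 25
f 25 26 27
f 25 27 21
f 26 18 28
f 26 28 27
f 27 28 29
f 27 29 21
f 28 18 30
f 28 30 29
f 29 30 31
f 29 31 21
f 30 18 32
f 30 32 31
f 31 32 33
f 31 33 21
f 32 18 34
f 32 34 33
f 33 34 35
f 33 35 21
f 34 18 36
f 34 36 35
f 35 36 37
f 35 37 21
f 36 18 38
f 36 38 37
f 37 38 39
f 37 39 21
f 38 18 19
f 38 19 39
f 39 19 20
f 39 20 21
f 40 77 56
f 77 51 80
f 56 80 45
f 77 80 56
f 40 56 52
f 56 45 57
f 52 57 41
f 56 57 52
f 40 52 61
f 52 41 62
f 61 62 47
f 52 62 61
f 40 61 73
f 61 47 76
f 73 76 50
f 61 76 73
f 40 73 77
f 73 50 81
f 77 81 51
f 73 81 77
f 41 57 68
f 57 45 71
f 68 71 49
f 57 71 68
f 45 80 58
f 80 51 79
f 58 79 44
f 80 79 58
f 51 81 78
f 81 50 74
f 78 74 42
f 81 74 78
f 50 76 75
f 76 47 63
f 75 63 46
f 76 63 75
f 47 62 67
f 62 41 64
f 67 64 48
f 62 64 67
f 43 69 55
f 69 49 70
f 55 70 44
f 69 70 55
f 43 55 53
f 55 44 54
f 53 54 42
f 55 54 53
f 43 53 60
f 53 42 59
f 60 59 46
f 53 59 60
f 43 60 65
f 60 46 66
f 65 66 48
f 60 66 65
f 43 65 69
f 65 48 72
f 69 72 49
f 65 72 69
f 44 70 58
f 70 49 71
f 58 71 45
f 70 71 58
f 42 54 78
f 54 44 79
f 78 79 51
f 54 79 78
f 46 59 75
f 59 42 74
f 75 74 50
f 59 74 75
f 48 66 67
f 66 46 63
f 67 63 47
f 66 63 67
f 49 72 68
f 72 48 64
f 68 64 41
f 72 64 68
f 83 85 82
f 86 83 82
f 82 85 84
f 84 86 82
f 83 89 85
f 87 83 86
f 87 89 83
f 85 89 84
f 88 86 84
f 84 89 88
f 88 87 86
f 89 87 88



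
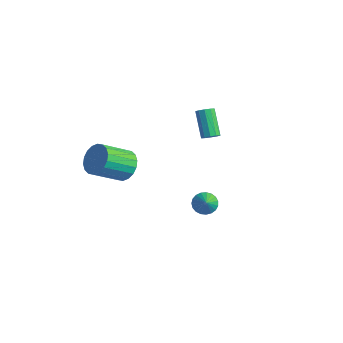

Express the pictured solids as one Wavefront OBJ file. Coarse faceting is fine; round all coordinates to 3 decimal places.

v -1.826 2.879 1.45
v -1.382 2.912 1.806
v -2.531 3.433 3.187
v -2.974 3.401 2.83
v -1.423 3.226 1.654
v -2.571 3.748 3.034
v -1.617 3.409 1.423
v -2.765 3.931 2.804
v -1.891 3.389 1.203
v -3.039 3.911 2.583
v -2.14 3.174 1.077
v -3.289 3.696 2.457
v -2.269 2.847 1.093
v -3.418 3.368 2.474
v -2.229 2.532 1.246
v -3.377 3.054 2.626
v -2.035 2.349 1.476
v -3.183 2.871 2.857
v -1.761 2.369 1.697
v -2.909 2.891 3.077
v -1.511 2.584 1.823
v -2.66 3.106 3.203
v 1.721 -0.491 -0.343
v 2.233 0.011 -0.483
v 2.419 -0.989 0.423
v 2.078 0.141 -0.257
v 1.86 0.161 -0.046
v 1.619 0.069 0.114
v 1.396 -0.12 0.194
v 1.228 -0.373 0.182
v 1.146 -0.646 0.078
v 1.164 -0.893 -0.098
v 1.278 -1.07 -0.316
v 1.468 -1.147 -0.54
v 1.703 -1.11 -0.729
v 1.94 -0.967 -0.852
v 2.14 -0.741 -0.887
v 2.268 -0.472 -0.827
v 2.301 -0.206 -0.685
v -2.18 -2.934 1.644
v -1.232 -2.862 2.039
v -1.592 -4.554 3.212
v -2.54 -4.626 2.816
v -1.482 -2.608 2.328
v -1.842 -4.301 3.5
v -1.871 -2.42 2.481
v -2.231 -4.112 3.653
v -2.321 -2.333 2.468
v -2.681 -4.025 3.641
v -2.743 -2.365 2.292
v -3.103 -4.057 3.465
v -3.053 -2.51 1.988
v -3.413 -4.202 3.16
v -3.191 -2.739 1.615
v -3.551 -4.431 2.788
v -3.128 -3.006 1.248
v -3.488 -4.698 2.421
v -2.878 -3.259 0.96
v -3.238 -4.952 2.132
v -2.489 -3.448 0.807
v -2.849 -5.14 1.979
v -2.039 -3.535 0.819
v -2.399 -5.227 1.992
v -1.617 -3.503 0.995
v -1.977 -5.195 2.168
v -1.307 -3.358 1.3
v -1.667 -5.05 2.472
v -1.169 -3.129 1.672
v -1.529 -4.821 2.845
f 2 1 5
f 2 5 3
f 3 5 6
f 3 6 4
f 5 1 7
f 5 7 6
f 6 7 8
f 6 8 4
f 7 1 9
f 7 9 8
f 8 9 10
f 8 10 4
f 9 1 11
f 9 11 10
f 10 11 12
f 10 12 4
f 11 1 13
f 11 13 12
f 12 13 14
f 12 14 4
f 13 1 15
f 13 15 14
f 14 15 16
f 14 16 4
f 15 1 17
f 15 17 16
f 16 17 18
f 16 18 4
f 17 1 19
f 17 19 18
f 18 19 20
f 18 20 4
f 19 1 21
f 19 21 20
f 20 21 22
f 20 22 4
f 21 1 2
f 21 2 22
f 22 2 3
f 22 3 4
f 24 23 26
f 24 26 25
f 26 23 27
f 26 27 25
f 27 23 28
f 27 28 25
f 28 23 29
f 28 29 25
f 29 23 30
f 29 30 25
f 30 23 31
f 30 31 25
f 31 23 32
f 31 32 25
f 32 23 33
f 32 33 25
f 33 23 34
f 33 34 25
f 34 23 35
f 34 35 25
f 35 23 36
f 35 36 25
f 36 23 37
f 36 37 25
f 37 23 38
f 37 38 25
f 38 23 39
f 38 39 25
f 39 23 24
f 39 24 25
f 41 40 44
f 41 44 42
f 42 44 45
f 42 45 43
f 44 40 46
f 44 46 45
f 45 46 47
f 45 47 43
f 46 40 48
f 46 48 47
f 47 48 49
f 47 49 43
f 48 40 50
f 48 50 49
f 49 50 51
f 49 51 43
f 50 40 52
f 50 52 51
f 51 52 53
f 51 53 43
f 52 40 54
f 52 54 53
f 53 54 55
f 53 55 43
f 54 40 56
f 54 56 55
f 55 56 57
f 55 57 43
f 56 40 58
f 56 58 57
f 57 58 59
f 57 59 43
f 58 40 60
f 58 60 59
f 59 60 61
f 59 61 43
f 60 40 62
f 60 62 61
f 61 62 63
f 61 63 43
f 62 40 64
f 62 64 63
f 63 64 65
f 63 65 43
f 64 40 66
f 64 66 65
f 65 66 67
f 65 67 43
f 66 40 68
f 66 68 67
f 67 68 69
f 67 69 43
f 68 40 41
f 68 41 69
f 69 41 42
f 69 42 43



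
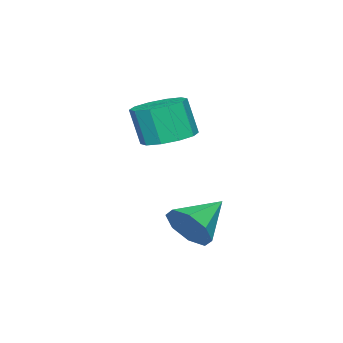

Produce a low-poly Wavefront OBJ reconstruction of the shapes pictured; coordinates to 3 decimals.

v 3.425 2.712 -0.794
v 3.882 3.004 0.035
v 1.875 3.068 -0.066
v 3.781 3.572 -0.457
v 3.473 3.636 -1.146
v 3.136 3.159 -1.629
v 2.969 2.42 -1.623
v 3.07 1.852 -1.132
v 3.378 1.788 -0.443
v 3.715 2.265 0.04
v -0.662 -0.597 1.272
v 0.352 -0.305 1.374
v 0.336 -0.792 2.929
v -0.678 -1.083 2.828
v -0.023 0.209 1.531
v -0.039 -0.278 3.086
v -0.642 0.415 1.589
v -0.658 -0.072 3.144
v -1.269 0.234 1.526
v -1.285 -0.252 3.081
v -1.664 -0.263 1.366
v -1.68 -0.75 2.922
v -1.676 -0.888 1.171
v -1.692 -1.375 2.726
v -1.301 -1.402 1.014
v -1.317 -1.889 2.569
v -0.682 -1.608 0.956
v -0.698 -2.095 2.511
v -0.055 -1.428 1.019
v -0.071 -1.914 2.574
v 0.34 -0.93 1.178
v 0.324 -1.417 2.734
f 2 1 4
f 2 4 3
f 4 1 5
f 4 5 3
f 5 1 6
f 5 6 3
f 6 1 7
f 6 7 3
f 7 1 8
f 7 8 3
f 8 1 9
f 8 9 3
f 9 1 10
f 9 10 3
f 10 1 2
f 10 2 3
f 12 11 15
f 12 15 13
f 13 15 16
f 13 16 14
f 15 11 17
f 15 17 16
f 16 17 18
f 16 18 14
f 17 11 19
f 17 19 18
f 18 19 20
f 18 20 14
f 19 11 21
f 19 21 20
f 20 21 22
f 20 22 14
f 21 11 23
f 21 23 22
f 22 23 24
f 22 24 14
f 23 11 25
f 23 25 24
f 24 25 26
f 24 26 14
f 25 11 27
f 25 27 26
f 26 27 28
f 26 28 14
f 27 11 29
f 27 29 28
f 28 29 30
f 28 30 14
f 29 11 31
f 29 31 30
f 30 31 32
f 30 32 14
f 31 11 12
f 31 12 32
f 32 12 13
f 32 13 14



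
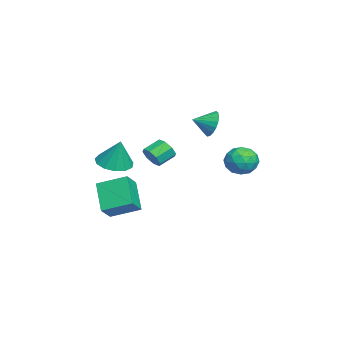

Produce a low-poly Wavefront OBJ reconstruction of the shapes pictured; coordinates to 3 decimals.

v -1.06 -1.209 -1.551
v -0.617 -1.279 -0.938
v -1.237 -0.462 -0.396
v -1.68 -0.391 -1.009
v -0.418 -0.88 -1.311
v -1.038 -0.063 -0.769
v -0.595 -0.674 -1.826
v -1.215 0.143 -1.283
v -1.045 -0.78 -2.179
v -1.665 0.037 -1.637
v -1.503 -1.138 -2.164
v -2.123 -0.321 -1.622
v -1.702 -1.537 -1.791
v -2.322 -0.72 -1.249
v -1.525 -1.743 -1.277
v -2.145 -0.926 -0.734
v -1.075 -1.637 -0.923
v -1.695 -0.82 -0.381
v -0.798 -3.261 -1.851
v -0.026 -2.571 -2.224
v -0.342 -2.839 -0.129
v -0.546 -2.238 -2.168
v -1.145 -2.23 -2.011
v -1.635 -2.548 -1.804
v -1.858 -3.093 -1.611
v -1.745 -3.691 -1.495
v -1.331 -4.153 -1.491
v -0.748 -4.331 -1.602
v -0.181 -4.169 -1.792
v 0.191 -3.719 -2
v 0.249 -3.124 -2.161
v -1.587 2.105 0.919
v -1.102 2.52 1.622
v -1.253 1.035 1.321
v -1.485 2.464 1.793
v -1.888 2.337 1.79
v -2.232 2.164 1.615
v -2.448 1.979 1.302
v -2.493 1.819 0.914
v -2.359 1.715 0.526
v -2.073 1.689 0.217
v -1.69 1.745 0.046
v -1.287 1.872 0.049
v -0.943 2.045 0.224
v -0.727 2.23 0.537
v -0.681 2.39 0.925
v -0.815 2.494 1.313
v 1.173 -3.297 -5.28
v -0.284 -3.724 -3.801
v 1.333 -1.565 -4.623
v -0.123 -1.992 -3.143
v 2.103 -3.688 -4.477
v 0.647 -4.115 -2.997
v 2.264 -1.956 -3.819
v 0.807 -2.383 -2.34
v 1.272 3.912 -0.251
v 1.88 4.713 -0.166
v 2.5 3.047 -0.894
v 3.108 3.848 -0.809
v 2.788 3.367 0.019
v 2.029 3.901 0.416
v 2.351 3.859 -1.476
v 1.592 4.393 -1.079
v 2.547 4.68 -0.923
v 2.817 4.376 0.001
v 1.563 3.384 -1.061
v 1.833 3.08 -0.137
v 1.468 4.388 -0.152
v 2.912 3.372 -0.908
v 2.723 3.089 -0.421
v 3.081 3.56 -0.371
v 1.556 3.911 0.19
v 1.913 4.382 0.24
v 2.447 3.591 0.349
v 2.467 3.378 -1.3
v 2.824 3.849 -1.25
v 1.299 4.2 -0.689
v 1.657 4.671 -0.639
v 1.933 4.169 -1.409
v 2.218 4.839 -0.547
v 2.94 4.331 -0.925
v 2.495 4.338 -1.317
v 2.049 4.652 -1.083
v 2.377 4.661 -0.004
v 3.098 4.153 -0.381
v 2.91 3.87 0.105
v 2.464 4.184 0.338
v 2.769 4.642 -0.448
v 1.282 3.607 -0.679
v 2.003 3.099 -1.056
v 1.916 3.576 -1.398
v 1.47 3.89 -1.165
v 1.44 3.429 -0.135
v 2.162 2.921 -0.513
v 2.331 3.108 0.023
v 1.885 3.422 0.257
v 1.611 3.118 -0.612
f 2 1 5
f 2 5 3
f 3 5 6
f 3 6 4
f 5 1 7
f 5 7 6
f 6 7 8
f 6 8 4
f 7 1 9
f 7 9 8
f 8 9 10
f 8 10 4
f 9 1 11
f 9 11 10
f 10 11 12
f 10 12 4
f 11 1 13
f 11 13 12
f 12 13 14
f 12 14 4
f 13 1 15
f 13 15 14
f 14 15 16
f 14 16 4
f 15 1 17
f 15 17 16
f 16 17 18
f 16 18 4
f 17 1 2
f 17 2 18
f 18 2 3
f 18 3 4
f 20 19 22
f 20 22 21
f 22 19 23
f 22 23 21
f 23 19 24
f 23 24 21
f 24 19 25
f 24 25 21
f 25 19 26
f 25 26 21
f 26 19 27
f 26 27 21
f 27 19 28
f 27 28 21
f 28 19 29
f 28 29 21
f 29 19 30
f 29 30 21
f 30 19 31
f 30 31 21
f 31 19 20
f 31 20 21
f 33 32 35
f 33 35 34
f 35 32 36
f 35 36 34
f 36 32 37
f 36 37 34
f 37 32 38
f 37 38 34
f 38 32 39
f 38 39 34
f 39 32 40
f 39 40 34
f 40 32 41
f 40 41 34
f 41 32 42
f 41 42 34
f 42 32 43
f 42 43 34
f 43 32 44
f 43 44 34
f 44 32 45
f 44 45 34
f 45 32 46
f 45 46 34
f 46 32 47
f 46 47 34
f 47 32 33
f 47 33 34
f 49 51 48
f 52 49 48
f 48 51 50
f 50 52 48
f 49 55 51
f 53 49 52
f 53 55 49
f 51 55 50
f 54 52 50
f 50 55 54
f 54 53 52
f 55 53 54
f 56 93 72
f 93 67 96
f 72 96 61
f 93 96 72
f 56 72 68
f 72 61 73
f 68 73 57
f 72 73 68
f 56 68 77
f 68 57 78
f 77 78 63
f 68 78 77
f 56 77 89
f 77 63 92
f 89 92 66
f 77 92 89
f 56 89 93
f 89 66 97
f 93 97 67
f 89 97 93
f 57 73 84
f 73 61 87
f 84 87 65
f 73 87 84
f 61 96 74
f 96 67 95
f 74 95 60
f 96 95 74
f 67 97 94
f 97 66 90
f 94 90 58
f 97 90 94
f 66 92 91
f 92 63 79
f 91 79 62
f 92 79 91
f 63 78 83
f 78 57 80
f 83 80 64
f 78 80 83
f 59 85 71
f 85 65 86
f 71 86 60
f 85 86 71
f 59 71 69
f 71 60 70
f 69 70 58
f 71 70 69
f 59 69 76
f 69 58 75
f 76 75 62
f 69 75 76
f 59 76 81
f 76 62 82
f 81 82 64
f 76 82 81
f 59 81 85
f 81 64 88
f 85 88 65
f 81 88 85
f 60 86 74
f 86 65 87
f 74 87 61
f 86 87 74
f 58 70 94
f 70 60 95
f 94 95 67
f 70 95 94
f 62 75 91
f 75 58 90
f 91 90 66
f 75 90 91
f 64 82 83
f 82 62 79
f 83 79 63
f 82 79 83
f 65 88 84
f 88 64 80
f 84 80 57
f 88 80 84



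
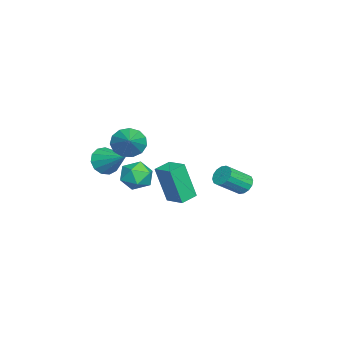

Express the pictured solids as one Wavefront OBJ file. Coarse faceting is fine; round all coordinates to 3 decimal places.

v -2.693 -2.018 -1.915
v -1.965 -2.564 -1.53
v -3.775 -2.976 -1.23
v -3.047 -3.522 -0.845
v -3.202 -2.602 -0.517
v -2.533 -2.011 -0.94
v -3.207 -3.529 -1.82
v -2.538 -2.938 -2.243
v -2.283 -3.498 -1.471
v -2.28 -2.926 -0.665
v -3.46 -2.614 -2.095
v -3.457 -2.042 -1.289
v 0.234 -3.734 1.154
v 0.579 -3.465 0.413
v 1.206 -2.526 2.046
v 0.181 -3.198 0.484
v -0.2 -3.1 0.767
v -0.443 -3.204 1.173
v -0.472 -3.476 1.573
v -0.276 -3.831 1.84
v 0.081 -4.154 1.889
v 0.487 -4.345 1.704
v 0.812 -4.341 1.345
v 0.954 -4.145 0.925
v 0.867 -3.819 0.578
v -0.325 -0.059 -1.075
v -0.365 -0.67 1.028
v 0.389 0.804 -0.81
v 0.348 0.193 1.292
v 0.452 -0.653 -1.232
v 0.411 -1.264 0.87
v 1.165 0.21 -0.968
v 1.125 -0.401 1.135
v 2.709 3.359 1.387
v 3.087 3.809 1.553
v 3.808 2.87 2.458
v 3.431 2.421 2.293
v 2.848 3.823 1.758
v 3.569 2.885 2.663
v 2.572 3.714 1.865
v 3.293 2.775 2.77
v 2.332 3.509 1.843
v 3.054 2.57 2.748
v 2.194 3.264 1.699
v 2.915 2.326 2.605
v 2.194 3.045 1.472
v 2.915 2.106 2.377
v 2.332 2.91 1.222
v 3.053 1.971 2.127
v 2.571 2.895 1.017
v 3.292 1.957 1.922
v 2.847 3.005 0.91
v 3.568 2.066 1.815
v 3.086 3.21 0.932
v 3.808 2.271 1.837
v 3.225 3.454 1.075
v 3.946 2.516 1.981
v 3.225 3.674 1.303
v 3.946 2.735 2.208
v 1.923 -2.255 3.354
v 2.317 -1.988 2.602
v 3.217 -1.985 4.126
v 2.11 -1.579 2.806
v 1.844 -1.385 3.184
v 1.603 -1.467 3.616
v 1.464 -1.799 3.965
v 1.471 -2.276 4.12
v 1.621 -2.746 4.032
v 1.868 -3.06 3.728
v 2.132 -3.119 3.306
v 2.33 -2.903 2.899
v 2.399 -2.481 2.637
f 1 12 6
f 1 6 2
f 1 2 8
f 1 8 11
f 1 11 12
f 2 6 10
f 6 12 5
f 12 11 3
f 11 8 7
f 8 2 9
f 4 10 5
f 4 5 3
f 4 3 7
f 4 7 9
f 4 9 10
f 5 10 6
f 3 5 12
f 7 3 11
f 9 7 8
f 10 9 2
f 14 13 16
f 14 16 15
f 16 13 17
f 16 17 15
f 17 13 18
f 17 18 15
f 18 13 19
f 18 19 15
f 19 13 20
f 19 20 15
f 20 13 21
f 20 21 15
f 21 13 22
f 21 22 15
f 22 13 23
f 22 23 15
f 23 13 24
f 23 24 15
f 24 13 25
f 24 25 15
f 25 13 14
f 25 14 15
f 27 29 26
f 30 27 26
f 26 29 28
f 28 30 26
f 27 33 29
f 31 27 30
f 31 33 27
f 29 33 28
f 32 30 28
f 28 33 32
f 32 31 30
f 33 31 32
f 35 34 38
f 35 38 36
f 36 38 39
f 36 39 37
f 38 34 40
f 38 40 39
f 39 40 41
f 39 41 37
f 40 34 42
f 40 42 41
f 41 42 43
f 41 43 37
f 42 34 44
f 42 44 43
f 43 44 45
f 43 45 37
f 44 34 46
f 44 46 45
f 45 46 47
f 45 47 37
f 46 34 48
f 46 48 47
f 47 48 49
f 47 49 37
f 48 34 50
f 48 50 49
f 49 50 51
f 49 51 37
f 50 34 52
f 50 52 51
f 51 52 53
f 51 53 37
f 52 34 54
f 52 54 53
f 53 54 55
f 53 55 37
f 54 34 56
f 54 56 55
f 55 56 57
f 55 57 37
f 56 34 58
f 56 58 57
f 57 58 59
f 57 59 37
f 58 34 35
f 58 35 59
f 59 35 36
f 59 36 37
f 61 60 63
f 61 63 62
f 63 60 64
f 63 64 62
f 64 60 65
f 64 65 62
f 65 60 66
f 65 66 62
f 66 60 67
f 66 67 62
f 67 60 68
f 67 68 62
f 68 60 69
f 68 69 62
f 69 60 70
f 69 70 62
f 70 60 71
f 70 71 62
f 71 60 72
f 71 72 62
f 72 60 61
f 72 61 62



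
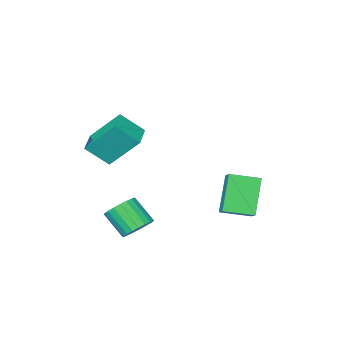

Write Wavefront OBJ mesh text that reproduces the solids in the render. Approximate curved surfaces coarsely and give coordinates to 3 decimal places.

v 1.852 0.787 -1.877
v 2.515 0.568 -2.267
v 2.772 -0.465 -1.254
v 2.108 -0.247 -0.863
v 2.63 0.801 -2.059
v 2.887 -0.232 -1.046
v 2.611 1.031 -1.82
v 2.868 -0.002 -0.806
v 2.461 1.219 -1.59
v 2.718 0.186 -0.577
v 2.205 1.332 -1.41
v 2.462 0.299 -0.397
v 1.888 1.351 -1.311
v 2.145 0.318 -0.297
v 1.565 1.272 -1.309
v 1.822 0.239 -0.296
v 1.291 1.109 -1.406
v 1.548 0.076 -0.392
v 1.115 0.891 -1.584
v 1.371 -0.142 -0.57
v 1.065 0.654 -1.812
v 1.322 -0.379 -0.799
v 1.152 0.441 -2.052
v 1.409 -0.593 -1.039
v 1.36 0.287 -2.262
v 1.616 -0.746 -1.248
v 1.652 0.219 -2.405
v 1.909 -0.814 -1.391
v 1.98 0.25 -2.456
v 2.236 -0.783 -1.443
v 2.285 0.374 -2.408
v 2.541 -0.66 -1.394
v -3.45 1.826 -2.43
v -4.369 1.072 -0.747
v -3.095 2.531 -1.92
v -4.014 1.778 -0.237
v -2.266 1.022 -2.143
v -3.185 0.269 -0.46
v -1.911 1.728 -1.633
v -2.83 0.974 0.05
v 0.297 -0.915 2.925
v 1.122 -1.586 3.866
v 1.173 -0.034 2.785
v 1.998 -0.706 3.726
v 1.142 -1.994 1.414
v 1.967 -2.666 2.355
v 2.018 -1.114 1.274
v 2.843 -1.785 2.215
f 2 1 5
f 2 5 3
f 3 5 6
f 3 6 4
f 5 1 7
f 5 7 6
f 6 7 8
f 6 8 4
f 7 1 9
f 7 9 8
f 8 9 10
f 8 10 4
f 9 1 11
f 9 11 10
f 10 11 12
f 10 12 4
f 11 1 13
f 11 13 12
f 12 13 14
f 12 14 4
f 13 1 15
f 13 15 14
f 14 15 16
f 14 16 4
f 15 1 17
f 15 17 16
f 16 17 18
f 16 18 4
f 17 1 19
f 17 19 18
f 18 19 20
f 18 20 4
f 19 1 21
f 19 21 20
f 20 21 22
f 20 22 4
f 21 1 23
f 21 23 22
f 22 23 24
f 22 24 4
f 23 1 25
f 23 25 24
f 24 25 26
f 24 26 4
f 25 1 27
f 25 27 26
f 26 27 28
f 26 28 4
f 27 1 29
f 27 29 28
f 28 29 30
f 28 30 4
f 29 1 31
f 29 31 30
f 30 31 32
f 30 32 4
f 31 1 2
f 31 2 32
f 32 2 3
f 32 3 4
f 34 36 33
f 37 34 33
f 33 36 35
f 35 37 33
f 34 40 36
f 38 34 37
f 38 40 34
f 36 40 35
f 39 37 35
f 35 40 39
f 39 38 37
f 40 38 39
f 42 44 41
f 45 42 41
f 41 44 43
f 43 45 41
f 42 48 44
f 46 42 45
f 46 48 42
f 44 48 43
f 47 45 43
f 43 48 47
f 47 46 45
f 48 46 47



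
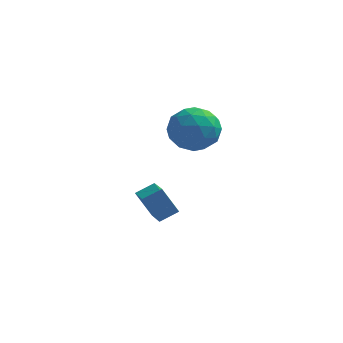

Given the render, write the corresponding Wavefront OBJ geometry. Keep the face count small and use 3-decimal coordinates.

v -1.781 -2.557 -2.332
v -1.198 -3.777 -1.898
v -1.034 -2.054 -1.922
v -0.45 -3.274 -1.488
v -1.03 -2.646 -3.592
v -0.446 -3.866 -3.158
v -0.282 -2.143 -3.182
v 0.301 -3.363 -2.748
v 0.816 -2.616 3.275
v 1.865 -2.701 2.658
v -0.005 -3.939 2.062
v 1.044 -4.024 1.445
v 0.968 -4.458 2.583
v 1.476 -3.64 3.332
v 0.384 -3 1.388
v 0.892 -2.182 2.137
v 1.598 -2.938 1.492
v 1.959 -3.839 2.23
v -0.099 -2.801 2.49
v 0.262 -3.702 3.228
v 1.412 -2.542 3.073
v 0.448 -4.098 1.647
v 0.403 -4.353 2.315
v 1.02 -4.403 1.953
v 1.184 -3.094 3.469
v 1.8 -3.145 3.107
v 1.273 -4.177 3.062
v 0.06 -3.495 1.613
v 0.676 -3.546 1.251
v 0.84 -2.237 2.767
v 1.457 -2.287 2.405
v 0.587 -2.463 1.658
v 1.872 -2.732 2.025
v 1.39 -3.509 1.312
v 1.002 -2.907 1.278
v 1.3 -2.427 1.719
v 2.084 -3.262 2.459
v 1.602 -4.039 1.746
v 1.557 -4.294 2.415
v 1.856 -3.814 2.855
v 1.928 -3.401 1.774
v 0.258 -2.601 2.974
v -0.224 -3.378 2.261
v 0.004 -2.826 1.865
v 0.303 -2.346 2.305
v 0.47 -3.131 3.408
v -0.012 -3.908 2.695
v 0.56 -4.213 3.001
v 0.858 -3.733 3.442
v -0.068 -3.239 2.946
f 2 4 1
f 5 2 1
f 1 4 3
f 3 5 1
f 2 8 4
f 6 2 5
f 6 8 2
f 4 8 3
f 7 5 3
f 3 8 7
f 7 6 5
f 8 6 7
f 9 46 25
f 46 20 49
f 25 49 14
f 46 49 25
f 9 25 21
f 25 14 26
f 21 26 10
f 25 26 21
f 9 21 30
f 21 10 31
f 30 31 16
f 21 31 30
f 9 30 42
f 30 16 45
f 42 45 19
f 30 45 42
f 9 42 46
f 42 19 50
f 46 50 20
f 42 50 46
f 10 26 37
f 26 14 40
f 37 40 18
f 26 40 37
f 14 49 27
f 49 20 48
f 27 48 13
f 49 48 27
f 20 50 47
f 50 19 43
f 47 43 11
f 50 43 47
f 19 45 44
f 45 16 32
f 44 32 15
f 45 32 44
f 16 31 36
f 31 10 33
f 36 33 17
f 31 33 36
f 12 38 24
f 38 18 39
f 24 39 13
f 38 39 24
f 12 24 22
f 24 13 23
f 22 23 11
f 24 23 22
f 12 22 29
f 22 11 28
f 29 28 15
f 22 28 29
f 12 29 34
f 29 15 35
f 34 35 17
f 29 35 34
f 12 34 38
f 34 17 41
f 38 41 18
f 34 41 38
f 13 39 27
f 39 18 40
f 27 40 14
f 39 40 27
f 11 23 47
f 23 13 48
f 47 48 20
f 23 48 47
f 15 28 44
f 28 11 43
f 44 43 19
f 28 43 44
f 17 35 36
f 35 15 32
f 36 32 16
f 35 32 36
f 18 41 37
f 41 17 33
f 37 33 10
f 41 33 37



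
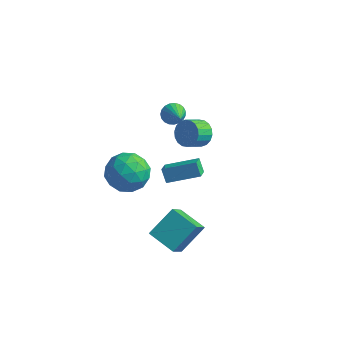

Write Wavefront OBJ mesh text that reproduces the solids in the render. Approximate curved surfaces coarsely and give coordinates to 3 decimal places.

v -4.569 -1.787 0.89
v -4.021 -1.087 1.678
v -2.899 -2.073 -0.018
v -2.351 -1.373 0.77
v -2.771 -2.432 1.107
v -3.804 -2.255 1.669
v -3.116 -0.905 -0.009
v -4.149 -0.728 0.553
v -3.123 -0.542 1.123
v -2.91 -1.486 1.812
v -4.01 -1.674 -0.152
v -3.797 -2.618 0.537
v -4.442 -1.411 1.364
v -2.478 -1.749 0.296
v -2.726 -2.371 0.495
v -2.403 -1.959 0.958
v -4.314 -2.098 1.358
v -3.992 -1.687 1.821
v -3.257 -2.477 1.486
v -2.928 -1.473 -0.161
v -2.606 -1.062 0.302
v -4.517 -1.201 0.702
v -4.194 -0.789 1.165
v -3.663 -0.683 0.174
v -3.591 -0.68 1.5
v -2.61 -0.848 0.967
v -3.06 -0.573 0.509
v -3.666 -0.469 0.839
v -3.466 -1.235 1.906
v -2.484 -1.403 1.372
v -2.732 -2.025 1.57
v -3.338 -1.921 1.9
v -2.938 -0.914 1.579
v -4.436 -1.757 0.288
v -3.454 -1.925 -0.246
v -3.582 -1.239 -0.24
v -4.188 -1.135 0.09
v -4.31 -2.312 0.693
v -3.329 -2.48 0.16
v -3.254 -2.691 0.821
v -3.86 -2.587 1.151
v -3.982 -2.246 0.081
v -1.478 -2.065 -2.646
v -1.208 -3.297 -1.32
v -0.954 -0.79 -1.567
v -0.685 -2.022 -0.242
v -0.035 -2.258 -3.118
v 0.234 -3.49 -1.793
v 0.488 -0.983 -2.04
v 0.758 -2.215 -0.714
v -1.145 -2.239 2.835
v 0.254 -1.453 3.398
v -1.384 -1.547 2.465
v 0.015 -0.762 3.028
v -0.755 -2.458 2.172
v 0.644 -1.673 2.735
v -0.994 -1.767 1.802
v 0.405 -0.981 2.365
v -4.331 4.095 0.375
v -3.944 4.052 -0.158
v -3.369 3.205 1.145
v -3.841 4.272 -0.031
v -3.823 4.462 0.166
v -3.893 4.589 0.4
v -4.039 4.63 0.629
v -4.234 4.579 0.814
v -4.447 4.444 0.923
v -4.639 4.249 0.938
v -4.778 4.027 0.855
v -4.84 3.817 0.689
v -4.814 3.655 0.469
v -4.704 3.57 0.233
v -4.529 3.575 0.021
v -4.32 3.67 -0.13
v -4.113 3.839 -0.193
v -2.232 3.201 0.564
v -1.888 2.739 0.024
v -2.184 1.896 0.556
v -2.528 2.359 1.096
v -1.629 2.794 0.255
v -1.926 1.952 0.788
v -1.49 2.93 0.548
v -1.786 2.088 1.08
v -1.498 3.12 0.844
v -1.794 2.277 1.376
v -1.651 3.326 1.084
v -1.947 2.483 1.617
v -1.919 3.507 1.222
v -2.215 2.664 1.754
v -2.249 3.628 1.229
v -2.546 2.785 1.761
v -2.576 3.664 1.104
v -2.872 2.821 1.636
v -2.834 3.608 0.872
v -3.131 2.766 1.405
v -2.974 3.472 0.58
v -3.27 2.63 1.112
v -2.966 3.283 0.284
v -3.262 2.44 0.816
v -2.813 3.077 0.043
v -3.109 2.234 0.576
v -2.545 2.896 -0.094
v -2.841 2.053 0.438
v -2.214 2.775 -0.101
v -2.511 1.932 0.431
f 1 38 17
f 38 12 41
f 17 41 6
f 38 41 17
f 1 17 13
f 17 6 18
f 13 18 2
f 17 18 13
f 1 13 22
f 13 2 23
f 22 23 8
f 13 23 22
f 1 22 34
f 22 8 37
f 34 37 11
f 22 37 34
f 1 34 38
f 34 11 42
f 38 42 12
f 34 42 38
f 2 18 29
f 18 6 32
f 29 32 10
f 18 32 29
f 6 41 19
f 41 12 40
f 19 40 5
f 41 40 19
f 12 42 39
f 42 11 35
f 39 35 3
f 42 35 39
f 11 37 36
f 37 8 24
f 36 24 7
f 37 24 36
f 8 23 28
f 23 2 25
f 28 25 9
f 23 25 28
f 4 30 16
f 30 10 31
f 16 31 5
f 30 31 16
f 4 16 14
f 16 5 15
f 14 15 3
f 16 15 14
f 4 14 21
f 14 3 20
f 21 20 7
f 14 20 21
f 4 21 26
f 21 7 27
f 26 27 9
f 21 27 26
f 4 26 30
f 26 9 33
f 30 33 10
f 26 33 30
f 5 31 19
f 31 10 32
f 19 32 6
f 31 32 19
f 3 15 39
f 15 5 40
f 39 40 12
f 15 40 39
f 7 20 36
f 20 3 35
f 36 35 11
f 20 35 36
f 9 27 28
f 27 7 24
f 28 24 8
f 27 24 28
f 10 33 29
f 33 9 25
f 29 25 2
f 33 25 29
f 44 46 43
f 47 44 43
f 43 46 45
f 45 47 43
f 44 50 46
f 48 44 47
f 48 50 44
f 46 50 45
f 49 47 45
f 45 50 49
f 49 48 47
f 50 48 49
f 52 54 51
f 55 52 51
f 51 54 53
f 53 55 51
f 52 58 54
f 56 52 55
f 56 58 52
f 54 58 53
f 57 55 53
f 53 58 57
f 57 56 55
f 58 56 57
f 60 59 62
f 60 62 61
f 62 59 63
f 62 63 61
f 63 59 64
f 63 64 61
f 64 59 65
f 64 65 61
f 65 59 66
f 65 66 61
f 66 59 67
f 66 67 61
f 67 59 68
f 67 68 61
f 68 59 69
f 68 69 61
f 69 59 70
f 69 70 61
f 70 59 71
f 70 71 61
f 71 59 72
f 71 72 61
f 72 59 73
f 72 73 61
f 73 59 74
f 73 74 61
f 74 59 75
f 74 75 61
f 75 59 60
f 75 60 61
f 77 76 80
f 77 80 78
f 78 80 81
f 78 81 79
f 80 76 82
f 80 82 81
f 81 82 83
f 81 83 79
f 82 76 84
f 82 84 83
f 83 84 85
f 83 85 79
f 84 76 86
f 84 86 85
f 85 86 87
f 85 87 79
f 86 76 88
f 86 88 87
f 87 88 89
f 87 89 79
f 88 76 90
f 88 90 89
f 89 90 91
f 89 91 79
f 90 76 92
f 90 92 91
f 91 92 93
f 91 93 79
f 92 76 94
f 92 94 93
f 93 94 95
f 93 95 79
f 94 76 96
f 94 96 95
f 95 96 97
f 95 97 79
f 96 76 98
f 96 98 97
f 97 98 99
f 97 99 79
f 98 76 100
f 98 100 99
f 99 100 101
f 99 101 79
f 100 76 102
f 100 102 101
f 101 102 103
f 101 103 79
f 102 76 104
f 102 104 103
f 103 104 105
f 103 105 79
f 104 76 77
f 104 77 105
f 105 77 78
f 105 78 79

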